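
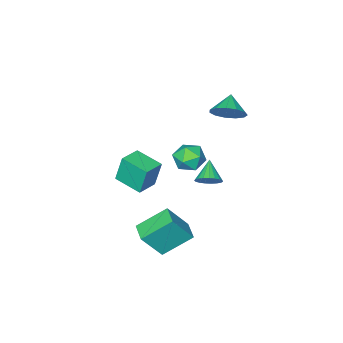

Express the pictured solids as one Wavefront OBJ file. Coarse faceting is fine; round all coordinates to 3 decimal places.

v -2.59 0.078 2.704
v -1.792 -0.077 3.43
v -3.45 -0.638 3.496
v -2.076 0.443 3.593
v -2.523 0.847 3.474
v -2.991 1.007 3.11
v -3.332 0.872 2.618
v -3.438 0.485 2.153
v -3.274 -0.031 1.863
v -2.894 -0.513 1.84
v -2.417 -0.807 2.092
v -1.995 -0.82 2.538
v -1.762 -0.548 3.037
v 1.513 3.026 0.782
v 2.026 3.15 1.356
v 0.727 2.214 1.658
v 1.818 3.396 1.398
v 1.557 3.577 1.332
v 1.289 3.663 1.172
v 1.059 3.64 0.944
v 0.908 3.51 0.688
v 0.861 3.296 0.448
v 0.928 3.036 0.266
v 1.095 2.774 0.173
v 1.334 2.556 0.186
v 1.605 2.419 0.301
v 1.859 2.387 0.5
v 2.054 2.465 0.747
v 2.155 2.641 1
v 2.145 2.883 1.216
v 3.869 1.459 -4.131
v 2.361 2.328 -2.903
v 4.442 2.567 -4.211
v 2.934 3.436 -2.983
v 4.986 1.004 -2.437
v 3.478 1.873 -1.209
v 5.559 2.112 -2.517
v 4.051 2.981 -1.289
v 2.365 -2.588 -1.283
v 2.088 -2.3 0.473
v 2.033 -0.871 -1.616
v 1.756 -0.583 0.139
v 3.704 -2.297 -1.119
v 3.427 -2.009 0.636
v 3.372 -0.58 -1.453
v 3.095 -0.292 0.303
v -2.959 -2.663 -2.93
v -1.998 -3.11 -3.198
v -3.802 -3.99 -3.742
v -2.841 -4.437 -4.01
v -3.164 -4.42 -2.965
v -2.642 -3.6 -2.464
v -3.158 -3.5 -4.476
v -2.636 -2.68 -3.975
v -2.12 -3.627 -4.154
v -2.124 -4.196 -3.22
v -3.676 -2.904 -3.72
v -3.68 -3.473 -2.786
f 2 1 4
f 2 4 3
f 4 1 5
f 4 5 3
f 5 1 6
f 5 6 3
f 6 1 7
f 6 7 3
f 7 1 8
f 7 8 3
f 8 1 9
f 8 9 3
f 9 1 10
f 9 10 3
f 10 1 11
f 10 11 3
f 11 1 12
f 11 12 3
f 12 1 13
f 12 13 3
f 13 1 2
f 13 2 3
f 15 14 17
f 15 17 16
f 17 14 18
f 17 18 16
f 18 14 19
f 18 19 16
f 19 14 20
f 19 20 16
f 20 14 21
f 20 21 16
f 21 14 22
f 21 22 16
f 22 14 23
f 22 23 16
f 23 14 24
f 23 24 16
f 24 14 25
f 24 25 16
f 25 14 26
f 25 26 16
f 26 14 27
f 26 27 16
f 27 14 28
f 27 28 16
f 28 14 29
f 28 29 16
f 29 14 30
f 29 30 16
f 30 14 15
f 30 15 16
f 32 34 31
f 35 32 31
f 31 34 33
f 33 35 31
f 32 38 34
f 36 32 35
f 36 38 32
f 34 38 33
f 37 35 33
f 33 38 37
f 37 36 35
f 38 36 37
f 40 42 39
f 43 40 39
f 39 42 41
f 41 43 39
f 40 46 42
f 44 40 43
f 44 46 40
f 42 46 41
f 45 43 41
f 41 46 45
f 45 44 43
f 46 44 45
f 47 58 52
f 47 52 48
f 47 48 54
f 47 54 57
f 47 57 58
f 48 52 56
f 52 58 51
f 58 57 49
f 57 54 53
f 54 48 55
f 50 56 51
f 50 51 49
f 50 49 53
f 50 53 55
f 50 55 56
f 51 56 52
f 49 51 58
f 53 49 57
f 55 53 54
f 56 55 48



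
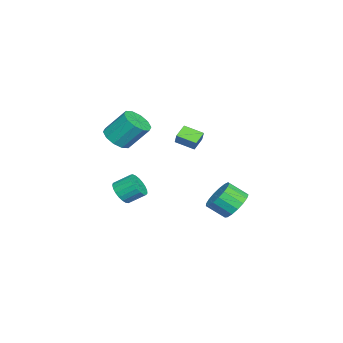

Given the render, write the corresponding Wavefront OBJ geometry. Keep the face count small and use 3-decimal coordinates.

v 0.151 -3.298 2.982
v 0.892 -2.797 2.634
v 0.77 -1.62 4.07
v 0.029 -2.122 4.418
v 0.393 -2.57 2.406
v 0.272 -1.393 3.841
v -0.198 -2.621 2.398
v -0.319 -1.445 3.833
v -0.655 -2.931 2.613
v -0.777 -1.755 4.048
v -0.805 -3.381 2.969
v -0.927 -2.205 4.405
v -0.59 -3.8 3.33
v -0.712 -2.623 4.766
v -0.092 -4.027 3.559
v -0.213 -2.85 4.994
v 0.499 -3.975 3.567
v 0.378 -2.799 5.002
v 0.957 -3.665 3.352
v 0.835 -2.489 4.787
v 1.107 -3.215 2.995
v 0.985 -2.039 4.431
v 0.949 -2.855 -0.872
v 1.497 -3.144 -0.319
v 1.318 -2.174 0.365
v 0.771 -1.885 -0.188
v 1.698 -2.958 -0.529
v 1.52 -1.988 0.154
v 1.77 -2.755 -0.799
v 1.591 -1.785 -0.115
v 1.7 -2.569 -1.081
v 1.521 -1.599 -0.398
v 1.5 -2.433 -1.327
v 1.321 -1.463 -0.644
v 1.205 -2.369 -1.494
v 1.026 -1.399 -0.811
v 0.866 -2.39 -1.554
v 0.687 -1.42 -0.871
v 0.541 -2.491 -1.496
v 0.362 -1.521 -0.812
v 0.287 -2.655 -1.329
v 0.108 -1.685 -0.646
v 0.147 -2.853 -1.084
v -0.032 -1.883 -0.401
v 0.146 -3.052 -0.802
v -0.033 -2.082 -0.119
v 0.284 -3.217 -0.532
v 0.105 -2.247 0.151
v 0.537 -3.319 -0.321
v 0.359 -2.349 0.363
v 0.862 -3.341 -0.205
v 0.683 -2.371 0.479
v 1.201 -3.279 -0.204
v 1.022 -2.309 0.479
v -3.75 2.692 -3.558
v -3.246 2.128 -4.343
v -3.147 1.024 -3.488
v -3.65 1.588 -2.702
v -2.856 2.362 -4.087
v -2.757 1.258 -3.232
v -2.67 2.671 -3.71
v -2.571 1.567 -2.855
v -2.732 2.984 -3.298
v -2.633 1.88 -2.443
v -3.027 3.231 -2.945
v -2.928 2.127 -2.09
v -3.487 3.354 -2.733
v -3.388 2.251 -1.878
v -4.007 3.326 -2.709
v -3.908 2.222 -1.854
v -4.469 3.152 -2.88
v -4.37 2.048 -2.025
v -4.765 2.873 -3.206
v -4.666 1.769 -2.351
v -4.829 2.552 -3.613
v -4.73 1.449 -2.757
v -4.646 2.264 -4.007
v -4.547 1.16 -3.151
v -4.257 2.073 -4.298
v -4.158 0.969 -3.442
v -3.752 2.024 -4.419
v -3.653 0.92 -3.564
v -3.557 0.239 0.826
v -3.68 -0.947 1.234
v -4.405 0.482 1.275
v -4.529 -0.704 1.683
v -3.111 0.444 1.557
v -3.235 -0.742 1.965
v -3.96 0.687 2.006
v -4.083 -0.499 2.414
f 2 1 5
f 2 5 3
f 3 5 6
f 3 6 4
f 5 1 7
f 5 7 6
f 6 7 8
f 6 8 4
f 7 1 9
f 7 9 8
f 8 9 10
f 8 10 4
f 9 1 11
f 9 11 10
f 10 11 12
f 10 12 4
f 11 1 13
f 11 13 12
f 12 13 14
f 12 14 4
f 13 1 15
f 13 15 14
f 14 15 16
f 14 16 4
f 15 1 17
f 15 17 16
f 16 17 18
f 16 18 4
f 17 1 19
f 17 19 18
f 18 19 20
f 18 20 4
f 19 1 21
f 19 21 20
f 20 21 22
f 20 22 4
f 21 1 2
f 21 2 22
f 22 2 3
f 22 3 4
f 24 23 27
f 24 27 25
f 25 27 28
f 25 28 26
f 27 23 29
f 27 29 28
f 28 29 30
f 28 30 26
f 29 23 31
f 29 31 30
f 30 31 32
f 30 32 26
f 31 23 33
f 31 33 32
f 32 33 34
f 32 34 26
f 33 23 35
f 33 35 34
f 34 35 36
f 34 36 26
f 35 23 37
f 35 37 36
f 36 37 38
f 36 38 26
f 37 23 39
f 37 39 38
f 38 39 40
f 38 40 26
f 39 23 41
f 39 41 40
f 40 41 42
f 40 42 26
f 41 23 43
f 41 43 42
f 42 43 44
f 42 44 26
f 43 23 45
f 43 45 44
f 44 45 46
f 44 46 26
f 45 23 47
f 45 47 46
f 46 47 48
f 46 48 26
f 47 23 49
f 47 49 48
f 48 49 50
f 48 50 26
f 49 23 51
f 49 51 50
f 50 51 52
f 50 52 26
f 51 23 53
f 51 53 52
f 52 53 54
f 52 54 26
f 53 23 24
f 53 24 54
f 54 24 25
f 54 25 26
f 56 55 59
f 56 59 57
f 57 59 60
f 57 60 58
f 59 55 61
f 59 61 60
f 60 61 62
f 60 62 58
f 61 55 63
f 61 63 62
f 62 63 64
f 62 64 58
f 63 55 65
f 63 65 64
f 64 65 66
f 64 66 58
f 65 55 67
f 65 67 66
f 66 67 68
f 66 68 58
f 67 55 69
f 67 69 68
f 68 69 70
f 68 70 58
f 69 55 71
f 69 71 70
f 70 71 72
f 70 72 58
f 71 55 73
f 71 73 72
f 72 73 74
f 72 74 58
f 73 55 75
f 73 75 74
f 74 75 76
f 74 76 58
f 75 55 77
f 75 77 76
f 76 77 78
f 76 78 58
f 77 55 79
f 77 79 78
f 78 79 80
f 78 80 58
f 79 55 81
f 79 81 80
f 80 81 82
f 80 82 58
f 81 55 56
f 81 56 82
f 82 56 57
f 82 57 58
f 84 86 83
f 87 84 83
f 83 86 85
f 85 87 83
f 84 90 86
f 88 84 87
f 88 90 84
f 86 90 85
f 89 87 85
f 85 90 89
f 89 88 87
f 90 88 89



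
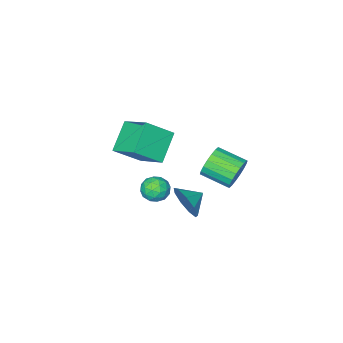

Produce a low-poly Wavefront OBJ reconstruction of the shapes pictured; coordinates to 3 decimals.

v 1.313 1.157 -2.907
v 1.647 1.643 -1.991
v 0.267 1.283 -2.593
v 1.547 2.152 -2.527
v 1.337 2.194 -3.241
v 1.117 1.752 -3.799
v 0.988 1.031 -3.94
v 1.011 0.369 -3.597
v 1.176 0.076 -2.932
v 1.405 0.289 -2.255
v 1.591 0.908 -1.883
v 2.186 0.151 -2.322
v 2.616 -0.568 -2.169
v 1.284 -0.552 -3.091
v 1.714 -1.271 -2.938
v 1.284 -0.89 -2.309
v 1.841 -0.456 -1.834
v 2.059 -0.664 -3.426
v 2.616 -0.23 -2.951
v 2.537 -1.072 -2.852
v 2.058 -1.212 -2.162
v 1.842 0.092 -3.098
v 1.363 -0.048 -2.408
v 2.48 -0.147 -2.178
v 1.42 -0.973 -3.082
v 1.167 -0.749 -2.712
v 1.419 -1.172 -2.623
v 2.025 -0.081 -1.981
v 2.278 -0.504 -1.891
v 1.494 -0.693 -1.974
v 1.622 -0.616 -3.369
v 1.875 -1.039 -3.279
v 2.481 0.052 -2.637
v 2.733 -0.371 -2.548
v 2.406 -0.427 -3.286
v 2.687 -0.866 -2.49
v 2.156 -1.279 -2.941
v 2.359 -0.922 -3.228
v 2.687 -0.667 -2.949
v 2.405 -0.948 -2.084
v 1.875 -1.361 -2.536
v 1.622 -1.137 -2.166
v 1.95 -0.882 -1.887
v 2.359 -1.244 -2.485
v 2.025 0.241 -2.724
v 1.495 -0.172 -3.176
v 1.95 -0.238 -3.373
v 2.278 0.017 -3.094
v 1.744 0.159 -2.319
v 1.213 -0.254 -2.77
v 1.213 -0.453 -2.311
v 1.541 -0.198 -2.032
v 1.541 0.124 -2.775
v 0.002 3.729 0.421
v 0.544 3.728 -0.371
v 1.24 2.31 0.107
v 0.698 2.311 0.899
v 0.786 3.941 -0.091
v 1.482 2.523 0.387
v 0.872 4.112 0.291
v 1.568 2.695 0.769
v 0.787 4.207 0.698
v 1.483 2.79 1.176
v 0.545 4.208 1.051
v 1.241 2.79 1.529
v 0.197 4.114 1.279
v 0.893 2.696 1.757
v -0.191 3.943 1.337
v 0.505 2.525 1.815
v -0.54 3.73 1.213
v 0.156 2.312 1.691
v -0.782 3.517 0.933
v -0.086 2.099 1.411
v -0.868 3.345 0.551
v -0.172 1.928 1.029
v -0.783 3.25 0.144
v -0.087 1.833 0.622
v -0.541 3.25 -0.209
v 0.155 1.832 0.269
v -0.193 3.344 -0.437
v 0.503 1.926 0.041
v 0.195 3.515 -0.495
v 0.891 2.097 -0.017
v -0.388 -3.869 -1.224
v -0.451 -2.044 -0.229
v 0.971 -3.131 -2.492
v 0.909 -1.306 -1.496
v 1.011 -4.454 -0.064
v 0.949 -2.629 0.932
v 2.371 -3.716 -1.331
v 2.308 -1.891 -0.336
f 2 1 4
f 2 4 3
f 4 1 5
f 4 5 3
f 5 1 6
f 5 6 3
f 6 1 7
f 6 7 3
f 7 1 8
f 7 8 3
f 8 1 9
f 8 9 3
f 9 1 10
f 9 10 3
f 10 1 11
f 10 11 3
f 11 1 2
f 11 2 3
f 12 49 28
f 49 23 52
f 28 52 17
f 49 52 28
f 12 28 24
f 28 17 29
f 24 29 13
f 28 29 24
f 12 24 33
f 24 13 34
f 33 34 19
f 24 34 33
f 12 33 45
f 33 19 48
f 45 48 22
f 33 48 45
f 12 45 49
f 45 22 53
f 49 53 23
f 45 53 49
f 13 29 40
f 29 17 43
f 40 43 21
f 29 43 40
f 17 52 30
f 52 23 51
f 30 51 16
f 52 51 30
f 23 53 50
f 53 22 46
f 50 46 14
f 53 46 50
f 22 48 47
f 48 19 35
f 47 35 18
f 48 35 47
f 19 34 39
f 34 13 36
f 39 36 20
f 34 36 39
f 15 41 27
f 41 21 42
f 27 42 16
f 41 42 27
f 15 27 25
f 27 16 26
f 25 26 14
f 27 26 25
f 15 25 32
f 25 14 31
f 32 31 18
f 25 31 32
f 15 32 37
f 32 18 38
f 37 38 20
f 32 38 37
f 15 37 41
f 37 20 44
f 41 44 21
f 37 44 41
f 16 42 30
f 42 21 43
f 30 43 17
f 42 43 30
f 14 26 50
f 26 16 51
f 50 51 23
f 26 51 50
f 18 31 47
f 31 14 46
f 47 46 22
f 31 46 47
f 20 38 39
f 38 18 35
f 39 35 19
f 38 35 39
f 21 44 40
f 44 20 36
f 40 36 13
f 44 36 40
f 55 54 58
f 55 58 56
f 56 58 59
f 56 59 57
f 58 54 60
f 58 60 59
f 59 60 61
f 59 61 57
f 60 54 62
f 60 62 61
f 61 62 63
f 61 63 57
f 62 54 64
f 62 64 63
f 63 64 65
f 63 65 57
f 64 54 66
f 64 66 65
f 65 66 67
f 65 67 57
f 66 54 68
f 66 68 67
f 67 68 69
f 67 69 57
f 68 54 70
f 68 70 69
f 69 70 71
f 69 71 57
f 70 54 72
f 70 72 71
f 71 72 73
f 71 73 57
f 72 54 74
f 72 74 73
f 73 74 75
f 73 75 57
f 74 54 76
f 74 76 75
f 75 76 77
f 75 77 57
f 76 54 78
f 76 78 77
f 77 78 79
f 77 79 57
f 78 54 80
f 78 80 79
f 79 80 81
f 79 81 57
f 80 54 82
f 80 82 81
f 81 82 83
f 81 83 57
f 82 54 55
f 82 55 83
f 83 55 56
f 83 56 57
f 85 87 84
f 88 85 84
f 84 87 86
f 86 88 84
f 85 91 87
f 89 85 88
f 89 91 85
f 87 91 86
f 90 88 86
f 86 91 90
f 90 89 88
f 91 89 90



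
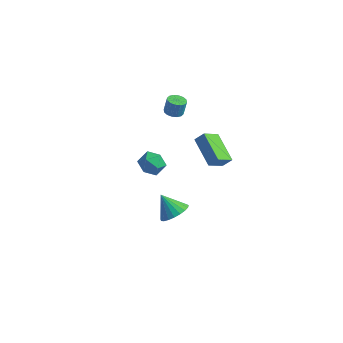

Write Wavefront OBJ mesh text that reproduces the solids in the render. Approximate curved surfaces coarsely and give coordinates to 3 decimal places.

v -0.695 3.883 0.744
v -0.124 4.071 0.642
v -0.014 4.285 1.654
v -0.585 4.097 1.756
v -0.302 4.329 0.607
v -0.192 4.543 1.619
v -0.586 4.468 0.609
v -0.476 4.682 1.62
v -0.899 4.45 0.647
v -0.789 4.664 1.658
v -1.157 4.28 0.711
v -1.047 4.494 1.722
v -1.292 4.003 0.784
v -1.182 4.217 1.795
v -1.266 3.695 0.846
v -1.156 3.909 1.858
v -1.088 3.437 0.881
v -0.978 3.651 1.893
v -0.804 3.298 0.88
v -0.694 3.512 1.891
v -0.491 3.316 0.842
v -0.381 3.53 1.853
v -0.233 3.486 0.778
v -0.123 3.7 1.789
v -0.098 3.763 0.705
v 0.012 3.977 1.716
v 0.432 0.361 0.052
v 1.156 -0.135 -0.168
v -0.396 -0.845 0.048
v 0.328 -1.341 -0.172
v 0.27 -0.965 0.648
v 0.782 -0.22 0.651
v -0.022 -0.76 -0.771
v 0.49 -0.015 -0.768
v 0.875 -0.828 -0.677
v 1.055 -0.955 0.2
v -0.295 -0.025 -0.32
v -0.115 -0.152 0.557
v 3.781 -3.742 -0.156
v 4.448 -3.398 0.393
v 2.819 -3.618 0.936
v 4.305 -3.078 0.23
v 4.071 -2.873 0.001
v 3.787 -2.818 -0.256
v 3.502 -2.922 -0.495
v 3.265 -3.169 -0.676
v 3.117 -3.515 -0.766
v 3.084 -3.9 -0.751
v 3.172 -4.258 -0.634
v 3.365 -4.526 -0.433
v 3.629 -4.659 -0.185
v 3.92 -4.634 0.069
v 4.187 -4.454 0.283
v 4.384 -4.151 0.422
v 4.476 -3.778 0.461
v 2.439 2.59 -1.905
v 0.846 3.709 -1.09
v 2.798 3.696 -2.721
v 1.205 4.814 -1.906
v 2.935 2.866 -1.314
v 1.342 3.984 -0.499
v 3.294 3.971 -2.13
v 1.701 5.09 -1.315
f 2 1 5
f 2 5 3
f 3 5 6
f 3 6 4
f 5 1 7
f 5 7 6
f 6 7 8
f 6 8 4
f 7 1 9
f 7 9 8
f 8 9 10
f 8 10 4
f 9 1 11
f 9 11 10
f 10 11 12
f 10 12 4
f 11 1 13
f 11 13 12
f 12 13 14
f 12 14 4
f 13 1 15
f 13 15 14
f 14 15 16
f 14 16 4
f 15 1 17
f 15 17 16
f 16 17 18
f 16 18 4
f 17 1 19
f 17 19 18
f 18 19 20
f 18 20 4
f 19 1 21
f 19 21 20
f 20 21 22
f 20 22 4
f 21 1 23
f 21 23 22
f 22 23 24
f 22 24 4
f 23 1 25
f 23 25 24
f 24 25 26
f 24 26 4
f 25 1 2
f 25 2 26
f 26 2 3
f 26 3 4
f 27 38 32
f 27 32 28
f 27 28 34
f 27 34 37
f 27 37 38
f 28 32 36
f 32 38 31
f 38 37 29
f 37 34 33
f 34 28 35
f 30 36 31
f 30 31 29
f 30 29 33
f 30 33 35
f 30 35 36
f 31 36 32
f 29 31 38
f 33 29 37
f 35 33 34
f 36 35 28
f 40 39 42
f 40 42 41
f 42 39 43
f 42 43 41
f 43 39 44
f 43 44 41
f 44 39 45
f 44 45 41
f 45 39 46
f 45 46 41
f 46 39 47
f 46 47 41
f 47 39 48
f 47 48 41
f 48 39 49
f 48 49 41
f 49 39 50
f 49 50 41
f 50 39 51
f 50 51 41
f 51 39 52
f 51 52 41
f 52 39 53
f 52 53 41
f 53 39 54
f 53 54 41
f 54 39 55
f 54 55 41
f 55 39 40
f 55 40 41
f 57 59 56
f 60 57 56
f 56 59 58
f 58 60 56
f 57 63 59
f 61 57 60
f 61 63 57
f 59 63 58
f 62 60 58
f 58 63 62
f 62 61 60
f 63 61 62



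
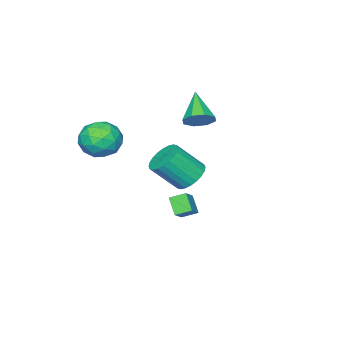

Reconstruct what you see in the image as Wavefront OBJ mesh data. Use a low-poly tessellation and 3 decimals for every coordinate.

v -2.456 -2.25 2.359
v -1.775 -2.21 2.976
v -3.564 -3.47 3.661
v -2.246 -1.693 3.06
v -2.84 -1.502 2.733
v -3.209 -1.75 2.188
v -3.138 -2.29 1.742
v -2.667 -2.807 1.658
v -2.073 -2.998 1.984
v -1.704 -2.75 2.53
v 2.412 -3.138 2.896
v 3.455 -2.715 2.426
v 3.225 -4.925 3.094
v 4.268 -4.502 2.624
v 3.901 -4.131 3.727
v 3.398 -3.026 3.604
v 3.282 -4.614 1.916
v 2.779 -3.509 1.793
v 3.993 -3.627 1.821
v 4.375 -3.329 2.94
v 2.305 -4.311 2.58
v 2.687 -4.013 3.699
v 2.862 -2.77 2.644
v 3.818 -4.87 2.876
v 3.602 -4.652 3.524
v 4.215 -4.404 3.248
v 2.829 -2.953 3.336
v 3.442 -2.704 3.06
v 3.704 -3.536 3.824
v 3.238 -4.936 2.46
v 3.851 -4.687 2.184
v 2.465 -3.236 2.272
v 3.078 -2.988 1.996
v 2.976 -4.104 1.696
v 3.791 -3.057 2.012
v 4.269 -4.108 2.128
v 3.69 -4.173 1.712
v 3.394 -3.524 1.64
v 4.016 -2.882 2.67
v 4.494 -3.932 2.786
v 4.278 -3.714 3.434
v 3.983 -3.065 3.362
v 4.332 -3.418 2.314
v 2.186 -3.708 2.734
v 2.664 -4.758 2.85
v 2.697 -4.575 2.158
v 2.402 -3.926 2.086
v 2.411 -3.532 3.392
v 2.889 -4.583 3.508
v 3.286 -4.116 3.88
v 2.99 -3.467 3.808
v 2.348 -4.222 3.206
v 3.118 1.354 -0.974
v 2.755 0.657 -0.19
v 2.605 2.009 -0.628
v 2.242 1.311 0.155
v 3.978 1.669 -0.295
v 3.615 0.971 0.488
v 3.465 2.323 0.05
v 3.102 1.626 0.834
v -3.125 -3.386 -2.568
v -2.374 -3.681 -3.27
v -1.323 -4.709 -1.715
v -2.075 -4.414 -1.012
v -2.22 -3.318 -3.134
v -1.169 -4.345 -1.578
v -2.204 -2.965 -2.912
v -1.153 -3.992 -1.356
v -2.328 -2.676 -2.637
v -1.278 -3.704 -1.081
v -2.574 -2.495 -2.352
v -1.523 -3.523 -0.796
v -2.903 -2.45 -2.099
v -1.853 -3.478 -0.544
v -3.267 -2.548 -1.918
v -2.216 -3.575 -0.363
v -3.608 -2.773 -1.836
v -2.558 -3.8 -0.281
v -3.877 -3.091 -1.865
v -2.826 -4.119 -0.31
v -4.031 -3.455 -2.002
v -2.98 -4.482 -0.446
v -4.047 -3.808 -2.224
v -2.996 -4.835 -0.668
v -3.922 -4.096 -2.499
v -2.872 -5.124 -0.943
v -3.677 -4.277 -2.784
v -2.626 -5.305 -1.228
v -3.347 -4.322 -3.036
v -2.297 -5.35 -1.481
v -2.984 -4.225 -3.217
v -1.933 -5.252 -1.662
v -2.642 -4 -3.299
v -1.592 -5.027 -1.744
f 2 1 4
f 2 4 3
f 4 1 5
f 4 5 3
f 5 1 6
f 5 6 3
f 6 1 7
f 6 7 3
f 7 1 8
f 7 8 3
f 8 1 9
f 8 9 3
f 9 1 10
f 9 10 3
f 10 1 2
f 10 2 3
f 11 48 27
f 48 22 51
f 27 51 16
f 48 51 27
f 11 27 23
f 27 16 28
f 23 28 12
f 27 28 23
f 11 23 32
f 23 12 33
f 32 33 18
f 23 33 32
f 11 32 44
f 32 18 47
f 44 47 21
f 32 47 44
f 11 44 48
f 44 21 52
f 48 52 22
f 44 52 48
f 12 28 39
f 28 16 42
f 39 42 20
f 28 42 39
f 16 51 29
f 51 22 50
f 29 50 15
f 51 50 29
f 22 52 49
f 52 21 45
f 49 45 13
f 52 45 49
f 21 47 46
f 47 18 34
f 46 34 17
f 47 34 46
f 18 33 38
f 33 12 35
f 38 35 19
f 33 35 38
f 14 40 26
f 40 20 41
f 26 41 15
f 40 41 26
f 14 26 24
f 26 15 25
f 24 25 13
f 26 25 24
f 14 24 31
f 24 13 30
f 31 30 17
f 24 30 31
f 14 31 36
f 31 17 37
f 36 37 19
f 31 37 36
f 14 36 40
f 36 19 43
f 40 43 20
f 36 43 40
f 15 41 29
f 41 20 42
f 29 42 16
f 41 42 29
f 13 25 49
f 25 15 50
f 49 50 22
f 25 50 49
f 17 30 46
f 30 13 45
f 46 45 21
f 30 45 46
f 19 37 38
f 37 17 34
f 38 34 18
f 37 34 38
f 20 43 39
f 43 19 35
f 39 35 12
f 43 35 39
f 54 56 53
f 57 54 53
f 53 56 55
f 55 57 53
f 54 60 56
f 58 54 57
f 58 60 54
f 56 60 55
f 59 57 55
f 55 60 59
f 59 58 57
f 60 58 59
f 62 61 65
f 62 65 63
f 63 65 66
f 63 66 64
f 65 61 67
f 65 67 66
f 66 67 68
f 66 68 64
f 67 61 69
f 67 69 68
f 68 69 70
f 68 70 64
f 69 61 71
f 69 71 70
f 70 71 72
f 70 72 64
f 71 61 73
f 71 73 72
f 72 73 74
f 72 74 64
f 73 61 75
f 73 75 74
f 74 75 76
f 74 76 64
f 75 61 77
f 75 77 76
f 76 77 78
f 76 78 64
f 77 61 79
f 77 79 78
f 78 79 80
f 78 80 64
f 79 61 81
f 79 81 80
f 80 81 82
f 80 82 64
f 81 61 83
f 81 83 82
f 82 83 84
f 82 84 64
f 83 61 85
f 83 85 84
f 84 85 86
f 84 86 64
f 85 61 87
f 85 87 86
f 86 87 88
f 86 88 64
f 87 61 89
f 87 89 88
f 88 89 90
f 88 90 64
f 89 61 91
f 89 91 90
f 90 91 92
f 90 92 64
f 91 61 93
f 91 93 92
f 92 93 94
f 92 94 64
f 93 61 62
f 93 62 94
f 94 62 63
f 94 63 64



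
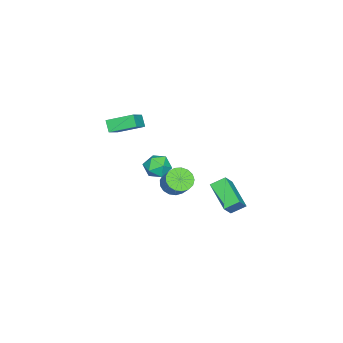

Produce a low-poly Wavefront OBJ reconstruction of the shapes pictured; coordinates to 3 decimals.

v -2.695 -4.787 -0.063
v -3.123 -3.357 0.512
v -3.889 -4.845 -0.81
v -4.317 -3.414 -0.235
v -2.323 -4.426 -0.685
v -2.751 -2.995 -0.11
v -3.517 -4.483 -1.432
v -3.945 -3.053 -0.857
v -3.192 -1.02 -4.379
v -2.71 -0.683 -4.921
v -2.166 -0.082 -4.063
v -2.648 -0.42 -3.521
v -3.007 -0.442 -4.9
v -2.463 0.158 -4.042
v -3.347 -0.334 -4.761
v -2.803 0.266 -3.903
v -3.651 -0.384 -4.533
v -3.107 0.217 -3.675
v -3.85 -0.579 -4.271
v -3.306 0.022 -3.413
v -3.898 -0.875 -4.033
v -3.355 -0.275 -3.175
v -3.785 -1.204 -3.874
v -3.241 -0.604 -3.016
v -3.535 -1.492 -3.832
v -2.992 -0.891 -2.973
v -3.207 -1.671 -3.914
v -2.663 -1.071 -3.056
v -2.875 -1.701 -4.103
v -2.332 -1.101 -3.245
v -2.616 -1.575 -4.355
v -2.073 -0.975 -3.497
v -2.489 -1.322 -4.613
v -1.945 -0.722 -3.755
v -2.523 -1 -4.817
v -1.979 -0.4 -3.959
v -2.344 -1.119 -2.103
v -1.95 -0.929 -1.396
v -1.19 -1.571 -2.624
v -0.796 -1.381 -1.917
v -1.346 -2.003 -1.932
v -2.059 -1.725 -1.61
v -1.081 -0.775 -2.41
v -1.794 -0.497 -2.088
v -1.17 -0.717 -1.586
v -1.333 -1.476 -1.291
v -1.807 -1.024 -2.729
v -1.97 -1.783 -2.434
v -2.204 2.749 -2.502
v -1.473 2.661 -1.698
v -1.142 3.987 -3.332
v -0.411 3.899 -2.528
v -1.769 2.061 -2.972
v -1.038 1.973 -2.168
v -0.707 3.299 -3.802
v 0.024 3.211 -2.998
f 2 4 1
f 5 2 1
f 1 4 3
f 3 5 1
f 2 8 4
f 6 2 5
f 6 8 2
f 4 8 3
f 7 5 3
f 3 8 7
f 7 6 5
f 8 6 7
f 10 9 13
f 10 13 11
f 11 13 14
f 11 14 12
f 13 9 15
f 13 15 14
f 14 15 16
f 14 16 12
f 15 9 17
f 15 17 16
f 16 17 18
f 16 18 12
f 17 9 19
f 17 19 18
f 18 19 20
f 18 20 12
f 19 9 21
f 19 21 20
f 20 21 22
f 20 22 12
f 21 9 23
f 21 23 22
f 22 23 24
f 22 24 12
f 23 9 25
f 23 25 24
f 24 25 26
f 24 26 12
f 25 9 27
f 25 27 26
f 26 27 28
f 26 28 12
f 27 9 29
f 27 29 28
f 28 29 30
f 28 30 12
f 29 9 31
f 29 31 30
f 30 31 32
f 30 32 12
f 31 9 33
f 31 33 32
f 32 33 34
f 32 34 12
f 33 9 35
f 33 35 34
f 34 35 36
f 34 36 12
f 35 9 10
f 35 10 36
f 36 10 11
f 36 11 12
f 37 48 42
f 37 42 38
f 37 38 44
f 37 44 47
f 37 47 48
f 38 42 46
f 42 48 41
f 48 47 39
f 47 44 43
f 44 38 45
f 40 46 41
f 40 41 39
f 40 39 43
f 40 43 45
f 40 45 46
f 41 46 42
f 39 41 48
f 43 39 47
f 45 43 44
f 46 45 38
f 50 52 49
f 53 50 49
f 49 52 51
f 51 53 49
f 50 56 52
f 54 50 53
f 54 56 50
f 52 56 51
f 55 53 51
f 51 56 55
f 55 54 53
f 56 54 55



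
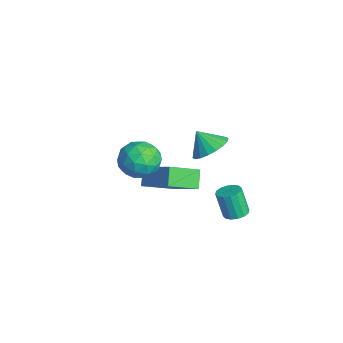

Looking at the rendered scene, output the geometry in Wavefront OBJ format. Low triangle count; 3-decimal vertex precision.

v 0.814 1.1 -1.746
v 1.185 1.557 -1.551
v 0.796 1.298 -0.2
v 0.426 0.84 -0.394
v 0.901 1.698 -1.606
v 0.513 1.438 -0.254
v 0.595 1.678 -1.698
v 0.206 1.418 -0.346
v 0.347 1.503 -1.803
v -0.042 1.243 -0.451
v 0.224 1.22 -1.892
v -0.165 0.96 -0.541
v 0.26 0.905 -1.943
v -0.129 0.645 -0.591
v 0.444 0.642 -1.94
v 0.055 0.383 -0.589
v 0.727 0.502 -1.886
v 0.339 0.242 -0.534
v 1.034 0.522 -1.794
v 0.645 0.262 -0.442
v 1.282 0.697 -1.689
v 0.893 0.437 -0.337
v 1.405 0.98 -1.599
v 1.016 0.72 -0.248
v 1.369 1.295 -1.549
v 0.98 1.035 -0.197
v -4.278 -0.431 -3.892
v -3.989 -2.029 -3.026
v -4.983 -0.137 -3.114
v -4.694 -1.735 -2.248
v -2.726 0.435 -2.812
v -2.437 -1.163 -1.946
v -3.431 0.729 -2.034
v -3.142 -0.869 -1.168
v 0.473 -0.056 2.946
v 1.152 -0.736 2.961
v -0.053 -0.564 3.834
v 1.309 -0.438 3.224
v 1.301 -0.065 3.432
v 1.129 0.309 3.544
v 0.827 0.612 3.538
v 0.455 0.782 3.414
v 0.087 0.786 3.198
v -0.205 0.623 2.932
v -0.362 0.326 2.668
v -0.354 -0.047 2.46
v -0.182 -0.422 2.348
v 0.119 -0.724 2.354
v 0.491 -0.894 2.478
v 0.86 -0.898 2.694
v -1.909 -1.979 -0.225
v -1.316 -2.049 0.704
v -3.084 -3.151 0.436
v -2.491 -3.221 1.365
v -3.035 -2.29 1.126
v -2.309 -1.566 0.717
v -2.091 -3.634 0.423
v -1.365 -2.91 0.014
v -1.429 -3.072 1.104
v -2.013 -2.241 1.539
v -2.387 -2.959 -0.399
v -2.971 -2.128 0.036
v -1.509 -1.911 0.181
v -2.891 -3.289 0.959
v -3.21 -2.742 0.818
v -2.862 -2.783 1.364
v -2.093 -1.627 0.189
v -1.745 -1.668 0.735
v -2.755 -1.81 0.983
v -2.655 -3.532 0.405
v -2.307 -3.573 0.951
v -1.538 -2.417 -0.224
v -1.19 -2.458 0.322
v -1.645 -3.39 0.157
v -1.227 -2.553 0.963
v -1.918 -3.242 1.352
v -1.683 -3.485 0.798
v -1.256 -3.059 0.557
v -1.57 -2.065 1.218
v -2.261 -2.754 1.607
v -2.581 -2.207 1.466
v -2.154 -1.781 1.226
v -1.637 -2.666 1.454
v -2.139 -2.446 -0.467
v -2.83 -3.135 -0.078
v -2.246 -3.419 -0.086
v -1.819 -2.993 -0.326
v -2.482 -1.958 -0.212
v -3.173 -2.647 0.177
v -3.144 -2.141 0.583
v -2.717 -1.715 0.342
v -2.763 -2.534 -0.314
f 2 1 5
f 2 5 3
f 3 5 6
f 3 6 4
f 5 1 7
f 5 7 6
f 6 7 8
f 6 8 4
f 7 1 9
f 7 9 8
f 8 9 10
f 8 10 4
f 9 1 11
f 9 11 10
f 10 11 12
f 10 12 4
f 11 1 13
f 11 13 12
f 12 13 14
f 12 14 4
f 13 1 15
f 13 15 14
f 14 15 16
f 14 16 4
f 15 1 17
f 15 17 16
f 16 17 18
f 16 18 4
f 17 1 19
f 17 19 18
f 18 19 20
f 18 20 4
f 19 1 21
f 19 21 20
f 20 21 22
f 20 22 4
f 21 1 23
f 21 23 22
f 22 23 24
f 22 24 4
f 23 1 25
f 23 25 24
f 24 25 26
f 24 26 4
f 25 1 2
f 25 2 26
f 26 2 3
f 26 3 4
f 28 30 27
f 31 28 27
f 27 30 29
f 29 31 27
f 28 34 30
f 32 28 31
f 32 34 28
f 30 34 29
f 33 31 29
f 29 34 33
f 33 32 31
f 34 32 33
f 36 35 38
f 36 38 37
f 38 35 39
f 38 39 37
f 39 35 40
f 39 40 37
f 40 35 41
f 40 41 37
f 41 35 42
f 41 42 37
f 42 35 43
f 42 43 37
f 43 35 44
f 43 44 37
f 44 35 45
f 44 45 37
f 45 35 46
f 45 46 37
f 46 35 47
f 46 47 37
f 47 35 48
f 47 48 37
f 48 35 49
f 48 49 37
f 49 35 50
f 49 50 37
f 50 35 36
f 50 36 37
f 51 88 67
f 88 62 91
f 67 91 56
f 88 91 67
f 51 67 63
f 67 56 68
f 63 68 52
f 67 68 63
f 51 63 72
f 63 52 73
f 72 73 58
f 63 73 72
f 51 72 84
f 72 58 87
f 84 87 61
f 72 87 84
f 51 84 88
f 84 61 92
f 88 92 62
f 84 92 88
f 52 68 79
f 68 56 82
f 79 82 60
f 68 82 79
f 56 91 69
f 91 62 90
f 69 90 55
f 91 90 69
f 62 92 89
f 92 61 85
f 89 85 53
f 92 85 89
f 61 87 86
f 87 58 74
f 86 74 57
f 87 74 86
f 58 73 78
f 73 52 75
f 78 75 59
f 73 75 78
f 54 80 66
f 80 60 81
f 66 81 55
f 80 81 66
f 54 66 64
f 66 55 65
f 64 65 53
f 66 65 64
f 54 64 71
f 64 53 70
f 71 70 57
f 64 70 71
f 54 71 76
f 71 57 77
f 76 77 59
f 71 77 76
f 54 76 80
f 76 59 83
f 80 83 60
f 76 83 80
f 55 81 69
f 81 60 82
f 69 82 56
f 81 82 69
f 53 65 89
f 65 55 90
f 89 90 62
f 65 90 89
f 57 70 86
f 70 53 85
f 86 85 61
f 70 85 86
f 59 77 78
f 77 57 74
f 78 74 58
f 77 74 78
f 60 83 79
f 83 59 75
f 79 75 52
f 83 75 79



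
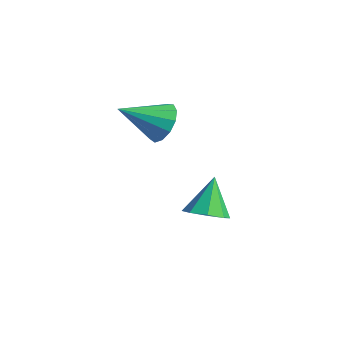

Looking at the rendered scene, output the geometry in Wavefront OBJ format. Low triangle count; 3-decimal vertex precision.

v -0.752 -0.95 2.113
v -0.003 -1.498 1.713
v -1.408 -2.63 3.187
v 0.202 -1.271 2.193
v 0.105 -0.943 2.647
v -0.264 -0.617 2.932
v -0.788 -0.396 2.957
v -1.301 -0.351 2.714
v -1.639 -0.497 2.28
v -1.695 -0.786 1.793
v -1.452 -1.127 1.407
v -0.987 -1.412 1.246
v -0.447 -1.55 1.36
v 0.696 0.115 -2.901
v 1.397 -0.34 -2.389
v 0.104 0.985 -1.319
v 1.625 0.319 -2.666
v 1.309 0.858 -3.081
v 0.633 0.961 -3.39
v -0.005 0.569 -3.413
v -0.234 -0.09 -3.136
v 0.083 -0.628 -2.721
v 0.758 -0.732 -2.412
f 2 1 4
f 2 4 3
f 4 1 5
f 4 5 3
f 5 1 6
f 5 6 3
f 6 1 7
f 6 7 3
f 7 1 8
f 7 8 3
f 8 1 9
f 8 9 3
f 9 1 10
f 9 10 3
f 10 1 11
f 10 11 3
f 11 1 12
f 11 12 3
f 12 1 13
f 12 13 3
f 13 1 2
f 13 2 3
f 15 14 17
f 15 17 16
f 17 14 18
f 17 18 16
f 18 14 19
f 18 19 16
f 19 14 20
f 19 20 16
f 20 14 21
f 20 21 16
f 21 14 22
f 21 22 16
f 22 14 23
f 22 23 16
f 23 14 15
f 23 15 16



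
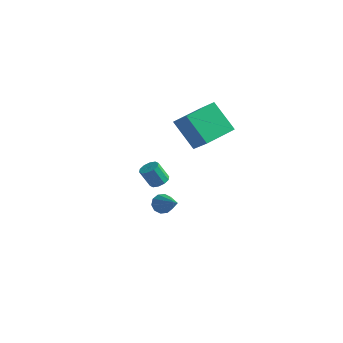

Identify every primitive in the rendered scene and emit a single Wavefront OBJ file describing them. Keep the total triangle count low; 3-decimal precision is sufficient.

v -3.675 3.289 -0.463
v -2.562 2.744 0.642
v -3.067 5.089 -0.188
v -1.954 4.545 0.917
v -2.306 3.055 -1.957
v -1.193 2.511 -0.852
v -1.698 4.856 -1.682
v -0.585 4.311 -0.577
v -2.273 -0.077 -4.328
v -1.93 -0.173 -4.835
v -0.827 -1.003 -3.172
v -1.831 0.166 -4.687
v -1.9 0.413 -4.402
v -2.112 0.472 -4.089
v -2.386 0.322 -3.866
v -2.617 0.019 -3.82
v -2.716 -0.32 -3.968
v -2.646 -0.566 -4.253
v -2.434 -0.626 -4.567
v -2.16 -0.476 -4.789
v -0.848 -2.681 -0.544
v -0.368 -2.631 -0.302
v -0.833 -2.868 0.667
v -1.312 -2.919 0.424
v -0.516 -2.332 -0.3
v -0.981 -2.569 0.669
v -0.791 -2.167 -0.391
v -1.256 -2.404 0.577
v -1.088 -2.198 -0.541
v -1.553 -2.435 0.427
v -1.293 -2.414 -0.692
v -1.757 -2.651 0.276
v -1.327 -2.732 -0.787
v -1.792 -2.969 0.182
v -1.179 -3.031 -0.789
v -1.644 -3.268 0.18
v -0.904 -3.196 -0.697
v -1.369 -3.433 0.271
v -0.607 -3.165 -0.547
v -1.072 -3.402 0.421
v -0.403 -2.949 -0.396
v -0.867 -3.186 0.572
f 2 4 1
f 5 2 1
f 1 4 3
f 3 5 1
f 2 8 4
f 6 2 5
f 6 8 2
f 4 8 3
f 7 5 3
f 3 8 7
f 7 6 5
f 8 6 7
f 10 9 12
f 10 12 11
f 12 9 13
f 12 13 11
f 13 9 14
f 13 14 11
f 14 9 15
f 14 15 11
f 15 9 16
f 15 16 11
f 16 9 17
f 16 17 11
f 17 9 18
f 17 18 11
f 18 9 19
f 18 19 11
f 19 9 20
f 19 20 11
f 20 9 10
f 20 10 11
f 22 21 25
f 22 25 23
f 23 25 26
f 23 26 24
f 25 21 27
f 25 27 26
f 26 27 28
f 26 28 24
f 27 21 29
f 27 29 28
f 28 29 30
f 28 30 24
f 29 21 31
f 29 31 30
f 30 31 32
f 30 32 24
f 31 21 33
f 31 33 32
f 32 33 34
f 32 34 24
f 33 21 35
f 33 35 34
f 34 35 36
f 34 36 24
f 35 21 37
f 35 37 36
f 36 37 38
f 36 38 24
f 37 21 39
f 37 39 38
f 38 39 40
f 38 40 24
f 39 21 41
f 39 41 40
f 40 41 42
f 40 42 24
f 41 21 22
f 41 22 42
f 42 22 23
f 42 23 24



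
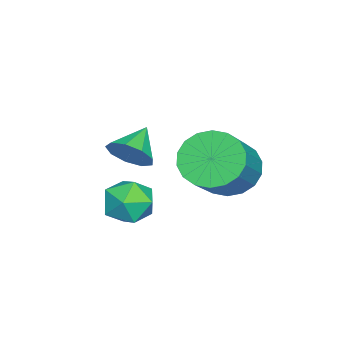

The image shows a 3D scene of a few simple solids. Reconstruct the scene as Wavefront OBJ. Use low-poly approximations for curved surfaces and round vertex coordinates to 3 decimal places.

v 0.99 1.174 0.993
v 1.877 1.471 0.995
v 1.443 -0.171 0.465
v 2.33 0.126 0.467
v 1.883 -0.016 1.277
v 1.603 0.815 1.603
v 1.717 0.485 -0.143
v 1.437 1.316 0.183
v 2.327 1.046 0.293
v 2.429 0.736 1.17
v 0.891 0.564 0.29
v 0.993 0.254 1.167
v -0.157 0.083 1.649
v 0.246 0.62 2.136
v -1.243 0.297 2.311
v 0.027 0.891 1.688
v -0.279 0.784 1.222
v -0.528 0.348 0.955
v -0.603 -0.212 1.013
v -0.469 -0.634 1.369
v -0.19 -0.721 1.855
v 0.105 -0.432 2.245
v 0.277 0.098 2.356
v -0.038 3.286 1.691
v 0.643 3.449 0.881
v 2.258 3.358 2.22
v 1.578 3.194 3.029
v 0.545 3.891 1.029
v 2.161 3.8 2.368
v 0.333 4.214 1.307
v 1.948 4.122 2.646
v 0.046 4.352 1.662
v 1.662 4.261 3.001
v -0.256 4.279 2.022
v 1.359 4.188 3.361
v -0.516 4.01 2.317
v 1.099 3.918 3.656
v -0.681 3.597 2.487
v 0.935 3.505 3.826
v -0.718 3.122 2.5
v 0.897 3.031 3.839
v -0.621 2.68 2.352
v 0.995 2.589 3.691
v -0.408 2.358 2.074
v 1.207 2.266 3.413
v -0.122 2.219 1.719
v 1.494 2.128 3.058
v 0.181 2.292 1.359
v 1.796 2.201 2.698
v 0.441 2.562 1.064
v 2.056 2.47 2.403
v 0.605 2.975 0.894
v 2.221 2.883 2.233
f 1 12 6
f 1 6 2
f 1 2 8
f 1 8 11
f 1 11 12
f 2 6 10
f 6 12 5
f 12 11 3
f 11 8 7
f 8 2 9
f 4 10 5
f 4 5 3
f 4 3 7
f 4 7 9
f 4 9 10
f 5 10 6
f 3 5 12
f 7 3 11
f 9 7 8
f 10 9 2
f 14 13 16
f 14 16 15
f 16 13 17
f 16 17 15
f 17 13 18
f 17 18 15
f 18 13 19
f 18 19 15
f 19 13 20
f 19 20 15
f 20 13 21
f 20 21 15
f 21 13 22
f 21 22 15
f 22 13 23
f 22 23 15
f 23 13 14
f 23 14 15
f 25 24 28
f 25 28 26
f 26 28 29
f 26 29 27
f 28 24 30
f 28 30 29
f 29 30 31
f 29 31 27
f 30 24 32
f 30 32 31
f 31 32 33
f 31 33 27
f 32 24 34
f 32 34 33
f 33 34 35
f 33 35 27
f 34 24 36
f 34 36 35
f 35 36 37
f 35 37 27
f 36 24 38
f 36 38 37
f 37 38 39
f 37 39 27
f 38 24 40
f 38 40 39
f 39 40 41
f 39 41 27
f 40 24 42
f 40 42 41
f 41 42 43
f 41 43 27
f 42 24 44
f 42 44 43
f 43 44 45
f 43 45 27
f 44 24 46
f 44 46 45
f 45 46 47
f 45 47 27
f 46 24 48
f 46 48 47
f 47 48 49
f 47 49 27
f 48 24 50
f 48 50 49
f 49 50 51
f 49 51 27
f 50 24 52
f 50 52 51
f 51 52 53
f 51 53 27
f 52 24 25
f 52 25 53
f 53 25 26
f 53 26 27



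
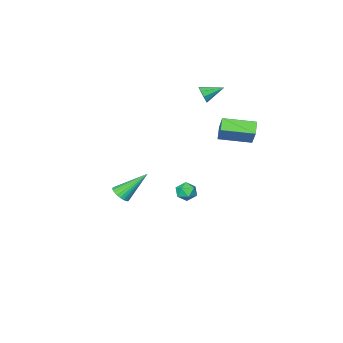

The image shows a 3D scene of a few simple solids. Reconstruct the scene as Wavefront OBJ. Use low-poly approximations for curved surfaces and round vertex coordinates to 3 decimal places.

v 4.516 -1.086 -0.22
v 4.906 -1.221 0.187
v 3.324 -0.414 1.14
v 4.967 -1.009 0.136
v 4.959 -0.809 0.031
v 4.884 -0.651 -0.113
v 4.753 -0.56 -0.273
v 4.586 -0.548 -0.425
v 4.408 -0.619 -0.546
v 4.247 -0.76 -0.617
v 4.126 -0.952 -0.628
v 4.065 -1.163 -0.577
v 4.073 -1.364 -0.472
v 4.148 -1.521 -0.328
v 4.279 -1.613 -0.168
v 4.446 -1.625 -0.016
v 4.624 -1.554 0.105
v 4.785 -1.412 0.177
v -2.309 -1.512 2.067
v -1.845 -0.727 3.245
v -3.669 -0.343 1.823
v -3.205 0.443 3.001
v -1.815 -1.043 1.559
v -1.351 -0.257 2.737
v -3.175 0.127 1.315
v -2.711 0.912 2.493
v -2.667 -3.298 3.652
v -2.376 -3.083 4.092
v -3.693 -2.762 4.068
v -2.368 -2.834 3.792
v -2.499 -2.802 3.427
v -2.71 -3.002 3.166
v -2.9 -3.34 3.133
v -2.981 -3.659 3.343
v -2.916 -3.809 3.697
v -2.734 -3.719 4.03
v -2.521 -3.433 4.186
v -1.564 -2.659 -2.841
v -0.981 -2.972 -2.815
v -1.819 -3.208 -3.725
v -1.236 -3.521 -3.699
v -1.699 -3.644 -3.242
v -1.541 -3.305 -2.695
v -1.259 -2.875 -3.845
v -1.101 -2.536 -3.298
v -0.792 -3.106 -3.436
v -1.064 -3.581 -3.063
v -1.736 -2.599 -3.477
v -2.008 -3.074 -3.104
f 2 1 4
f 2 4 3
f 4 1 5
f 4 5 3
f 5 1 6
f 5 6 3
f 6 1 7
f 6 7 3
f 7 1 8
f 7 8 3
f 8 1 9
f 8 9 3
f 9 1 10
f 9 10 3
f 10 1 11
f 10 11 3
f 11 1 12
f 11 12 3
f 12 1 13
f 12 13 3
f 13 1 14
f 13 14 3
f 14 1 15
f 14 15 3
f 15 1 16
f 15 16 3
f 16 1 17
f 16 17 3
f 17 1 18
f 17 18 3
f 18 1 2
f 18 2 3
f 20 22 19
f 23 20 19
f 19 22 21
f 21 23 19
f 20 26 22
f 24 20 23
f 24 26 20
f 22 26 21
f 25 23 21
f 21 26 25
f 25 24 23
f 26 24 25
f 28 27 30
f 28 30 29
f 30 27 31
f 30 31 29
f 31 27 32
f 31 32 29
f 32 27 33
f 32 33 29
f 33 27 34
f 33 34 29
f 34 27 35
f 34 35 29
f 35 27 36
f 35 36 29
f 36 27 37
f 36 37 29
f 37 27 28
f 37 28 29
f 38 49 43
f 38 43 39
f 38 39 45
f 38 45 48
f 38 48 49
f 39 43 47
f 43 49 42
f 49 48 40
f 48 45 44
f 45 39 46
f 41 47 42
f 41 42 40
f 41 40 44
f 41 44 46
f 41 46 47
f 42 47 43
f 40 42 49
f 44 40 48
f 46 44 45
f 47 46 39



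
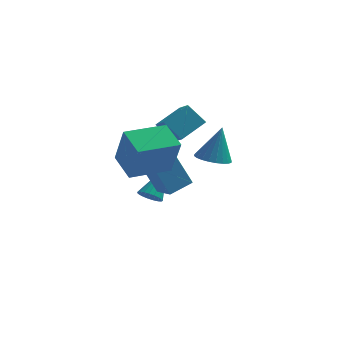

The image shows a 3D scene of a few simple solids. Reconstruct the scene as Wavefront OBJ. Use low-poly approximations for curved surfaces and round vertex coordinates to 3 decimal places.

v -2.677 -1.319 -0.981
v -3.44 -1.239 0.615
v -3.379 -0.332 -1.365
v -4.142 -0.253 0.23
v -1.778 -0.527 -0.59
v -2.541 -0.448 1.005
v -2.48 0.459 -0.975
v -3.243 0.539 0.621
v -3.432 2.277 1.757
v -2.437 3.252 2.459
v -3.925 3.242 1.114
v -2.931 4.217 1.816
v -2.569 2.083 0.804
v -1.575 3.058 1.506
v -3.063 3.048 0.161
v -2.068 4.023 0.863
v -4.289 -2.612 0.635
v -3.802 -3.268 2.559
v -5.082 -1.448 1.232
v -4.595 -2.103 3.156
v -2.585 -1.437 0.604
v -2.098 -2.092 2.528
v -3.378 -0.272 1.201
v -2.891 -0.928 3.125
v -4.048 2.098 -3.034
v -3.58 1.699 -2.858
v -3.432 3.422 -1.666
v -3.462 1.842 -3.049
v -3.445 2.029 -3.238
v -3.533 2.228 -3.391
v -3.71 2.405 -3.482
v -3.945 2.528 -3.496
v -4.198 2.578 -3.43
v -4.425 2.544 -3.295
v -4.587 2.433 -3.115
v -4.655 2.265 -2.921
v -4.619 2.067 -2.747
v -4.484 1.875 -2.622
v -4.273 1.722 -2.568
v -4.024 1.633 -2.594
v -3.778 1.625 -2.697
v -1.034 0.922 0.237
v -0.21 1.102 0.025
v -0.666 1.338 2.023
v -0.356 1.406 -0.015
v -0.606 1.636 -0.017
v -0.921 1.757 0.02
v -1.253 1.751 0.089
v -1.552 1.619 0.182
v -1.772 1.381 0.282
v -1.88 1.073 0.376
v -1.858 0.742 0.449
v -1.712 0.439 0.489
v -1.462 0.209 0.491
v -1.147 0.088 0.455
v -0.815 0.093 0.385
v -0.516 0.225 0.293
v -0.296 0.463 0.192
v -0.189 0.771 0.098
f 2 4 1
f 5 2 1
f 1 4 3
f 3 5 1
f 2 8 4
f 6 2 5
f 6 8 2
f 4 8 3
f 7 5 3
f 3 8 7
f 7 6 5
f 8 6 7
f 10 12 9
f 13 10 9
f 9 12 11
f 11 13 9
f 10 16 12
f 14 10 13
f 14 16 10
f 12 16 11
f 15 13 11
f 11 16 15
f 15 14 13
f 16 14 15
f 18 20 17
f 21 18 17
f 17 20 19
f 19 21 17
f 18 24 20
f 22 18 21
f 22 24 18
f 20 24 19
f 23 21 19
f 19 24 23
f 23 22 21
f 24 22 23
f 26 25 28
f 26 28 27
f 28 25 29
f 28 29 27
f 29 25 30
f 29 30 27
f 30 25 31
f 30 31 27
f 31 25 32
f 31 32 27
f 32 25 33
f 32 33 27
f 33 25 34
f 33 34 27
f 34 25 35
f 34 35 27
f 35 25 36
f 35 36 27
f 36 25 37
f 36 37 27
f 37 25 38
f 37 38 27
f 38 25 39
f 38 39 27
f 39 25 40
f 39 40 27
f 40 25 41
f 40 41 27
f 41 25 26
f 41 26 27
f 43 42 45
f 43 45 44
f 45 42 46
f 45 46 44
f 46 42 47
f 46 47 44
f 47 42 48
f 47 48 44
f 48 42 49
f 48 49 44
f 49 42 50
f 49 50 44
f 50 42 51
f 50 51 44
f 51 42 52
f 51 52 44
f 52 42 53
f 52 53 44
f 53 42 54
f 53 54 44
f 54 42 55
f 54 55 44
f 55 42 56
f 55 56 44
f 56 42 57
f 56 57 44
f 57 42 58
f 57 58 44
f 58 42 59
f 58 59 44
f 59 42 43
f 59 43 44



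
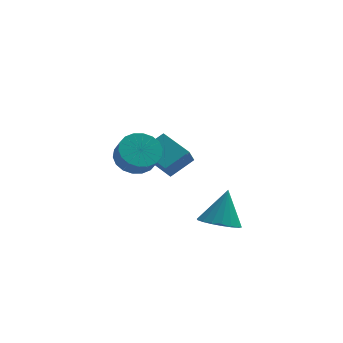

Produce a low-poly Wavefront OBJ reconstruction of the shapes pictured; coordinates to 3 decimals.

v 2.001 -1.979 -3.619
v 2.857 -2.664 -3.526
v 2.479 -1.141 -1.821
v 3.051 -2.279 -3.758
v 3.036 -1.834 -3.961
v 2.817 -1.418 -4.097
v 2.436 -1.113 -4.138
v 1.969 -0.98 -4.077
v 1.509 -1.044 -3.924
v 1.146 -1.294 -3.711
v 0.952 -1.68 -3.48
v 0.966 -2.125 -3.276
v 1.186 -2.541 -3.14
v 1.566 -2.846 -3.099
v 2.033 -2.979 -3.161
v 2.494 -2.914 -3.313
v -2.012 -3.201 1.812
v -1.126 -2.66 1.966
v -0.881 -3.298 2.802
v -1.768 -3.839 2.648
v -1.435 -2.431 2.231
v -1.19 -3.069 3.067
v -1.858 -2.354 2.413
v -1.614 -2.992 3.249
v -2.312 -2.445 2.477
v -2.067 -3.084 3.313
v -2.707 -2.686 2.408
v -2.462 -3.324 3.244
v -2.964 -3.029 2.222
v -2.719 -3.667 3.058
v -3.032 -3.406 1.954
v -2.788 -4.044 2.79
v -2.899 -3.742 1.658
v -2.654 -4.38 2.494
v -2.59 -3.971 1.393
v -2.345 -4.609 2.229
v -2.166 -4.048 1.211
v -1.922 -4.686 2.047
v -1.713 -3.956 1.147
v -1.468 -4.595 1.983
v -1.318 -3.716 1.216
v -1.073 -4.354 2.052
v -1.061 -3.373 1.402
v -0.816 -4.011 2.238
v -0.992 -2.996 1.67
v -0.748 -3.634 2.506
v -0.443 0.617 -1.295
v 0.757 1.298 -0.546
v -1.627 2.202 -0.841
v -0.427 2.883 -0.092
v -0.173 1.057 -2.128
v 1.027 1.738 -1.379
v -1.357 2.642 -1.674
v -0.157 3.323 -0.925
f 2 1 4
f 2 4 3
f 4 1 5
f 4 5 3
f 5 1 6
f 5 6 3
f 6 1 7
f 6 7 3
f 7 1 8
f 7 8 3
f 8 1 9
f 8 9 3
f 9 1 10
f 9 10 3
f 10 1 11
f 10 11 3
f 11 1 12
f 11 12 3
f 12 1 13
f 12 13 3
f 13 1 14
f 13 14 3
f 14 1 15
f 14 15 3
f 15 1 16
f 15 16 3
f 16 1 2
f 16 2 3
f 18 17 21
f 18 21 19
f 19 21 22
f 19 22 20
f 21 17 23
f 21 23 22
f 22 23 24
f 22 24 20
f 23 17 25
f 23 25 24
f 24 25 26
f 24 26 20
f 25 17 27
f 25 27 26
f 26 27 28
f 26 28 20
f 27 17 29
f 27 29 28
f 28 29 30
f 28 30 20
f 29 17 31
f 29 31 30
f 30 31 32
f 30 32 20
f 31 17 33
f 31 33 32
f 32 33 34
f 32 34 20
f 33 17 35
f 33 35 34
f 34 35 36
f 34 36 20
f 35 17 37
f 35 37 36
f 36 37 38
f 36 38 20
f 37 17 39
f 37 39 38
f 38 39 40
f 38 40 20
f 39 17 41
f 39 41 40
f 40 41 42
f 40 42 20
f 41 17 43
f 41 43 42
f 42 43 44
f 42 44 20
f 43 17 45
f 43 45 44
f 44 45 46
f 44 46 20
f 45 17 18
f 45 18 46
f 46 18 19
f 46 19 20
f 48 50 47
f 51 48 47
f 47 50 49
f 49 51 47
f 48 54 50
f 52 48 51
f 52 54 48
f 50 54 49
f 53 51 49
f 49 54 53
f 53 52 51
f 54 52 53



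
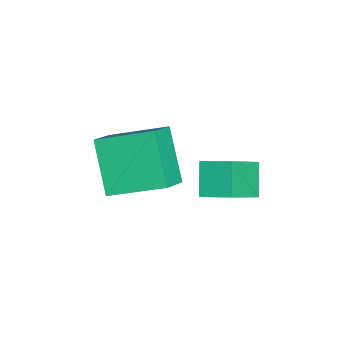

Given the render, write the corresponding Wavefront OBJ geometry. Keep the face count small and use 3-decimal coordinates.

v 0.755 -2.528 -1.581
v 0.832 -0.621 -0.781
v -0.163 -2.199 -2.28
v -0.087 -0.291 -1.48
v 2.067 -1.969 -3.04
v 2.143 -0.061 -2.24
v 1.148 -1.639 -3.739
v 1.225 0.268 -2.939
v 0.886 0.758 -2.134
v 1.153 1.76 -1.712
v -0.192 1.518 -3.254
v 0.075 2.52 -2.831
v 1.825 0.86 -2.969
v 2.092 1.862 -2.546
v 0.747 1.62 -4.088
v 1.014 2.622 -3.666
f 2 4 1
f 5 2 1
f 1 4 3
f 3 5 1
f 2 8 4
f 6 2 5
f 6 8 2
f 4 8 3
f 7 5 3
f 3 8 7
f 7 6 5
f 8 6 7
f 10 12 9
f 13 10 9
f 9 12 11
f 11 13 9
f 10 16 12
f 14 10 13
f 14 16 10
f 12 16 11
f 15 13 11
f 11 16 15
f 15 14 13
f 16 14 15



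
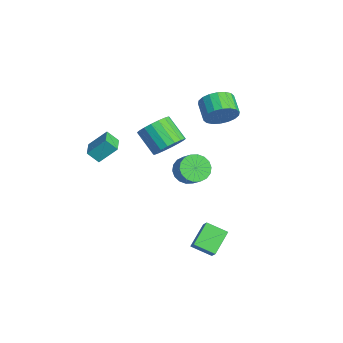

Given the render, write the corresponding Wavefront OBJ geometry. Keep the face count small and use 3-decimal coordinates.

v -3.242 2.274 -2.678
v -2.632 1.952 -3.287
v -1.748 2.084 -2.471
v -2.358 2.406 -1.862
v -2.627 2.355 -3.357
v -1.743 2.487 -2.542
v -2.744 2.742 -3.293
v -1.86 2.874 -2.478
v -2.959 3.037 -3.108
v -2.075 3.169 -2.292
v -3.231 3.18 -2.837
v -2.347 3.312 -2.021
v -3.504 3.144 -2.534
v -2.62 3.276 -1.719
v -3.726 2.936 -2.26
v -2.842 3.068 -1.445
v -3.852 2.596 -2.069
v -2.968 2.728 -1.253
v -3.857 2.193 -1.998
v -2.973 2.325 -1.183
v -3.74 1.806 -2.062
v -2.856 1.938 -1.247
v -3.525 1.511 -2.248
v -2.641 1.643 -1.432
v -3.253 1.368 -2.519
v -2.369 1.5 -1.703
v -2.98 1.404 -2.821
v -2.096 1.536 -2.006
v -2.758 1.612 -3.095
v -1.874 1.744 -2.28
v 3.887 1.204 -3.846
v 3.286 0.237 -3.305
v 2.995 2.198 -3.06
v 2.395 1.232 -2.519
v 4.425 1.208 -3.241
v 3.825 0.242 -2.7
v 3.534 2.203 -2.455
v 2.933 1.236 -1.914
v -1.057 3.391 3.134
v -0.653 3.745 3.966
v -1.78 3.823 4.478
v -2.183 3.469 3.646
v -0.734 4.11 3.733
v -1.86 4.188 4.245
v -0.879 4.333 3.381
v -2.005 4.411 3.894
v -1.058 4.369 2.981
v -2.185 4.447 3.493
v -1.238 4.211 2.61
v -2.364 4.29 3.123
v -1.382 3.891 2.344
v -2.508 3.97 2.856
v -1.461 3.472 2.234
v -2.587 3.551 2.746
v -1.46 3.037 2.302
v -2.587 3.115 2.814
v -1.38 2.672 2.535
v -2.506 2.75 3.047
v -1.235 2.449 2.886
v -2.361 2.527 3.399
v -1.055 2.413 3.287
v -2.182 2.491 3.799
v -0.876 2.57 3.657
v -2.002 2.649 4.17
v -0.732 2.89 3.924
v -1.858 2.969 4.436
v -0.653 3.309 4.034
v -1.779 3.388 4.546
v -4.358 -3.031 -0.055
v -4.15 -2.034 0.92
v -4.063 -2.461 -0.7
v -3.855 -1.464 0.275
v -3.265 -3.416 0.105
v -3.057 -2.419 1.08
v -2.97 -2.846 -0.54
v -2.762 -1.849 0.435
v 1.12 -0.185 3.135
v 1.726 -0.852 3.494
v 0.565 -1.362 4.503
v -0.04 -0.695 4.145
v 1.797 -0.511 3.749
v 0.637 -1.021 4.758
v 1.734 -0.105 3.882
v 0.574 -0.615 4.891
v 1.55 0.285 3.867
v 0.39 -0.225 4.876
v 1.281 0.582 3.707
v 0.12 0.072 4.717
v 0.979 0.727 3.434
v -0.181 0.217 4.444
v 0.706 0.691 3.102
v -0.454 0.181 4.111
v 0.515 0.482 2.777
v -0.646 -0.028 3.786
v 0.443 0.141 2.522
v -0.717 -0.369 3.531
v 0.506 -0.265 2.389
v -0.654 -0.775 3.398
v 0.69 -0.655 2.404
v -0.47 -1.165 3.413
v 0.96 -0.952 2.563
v -0.201 -1.462 3.573
v 1.261 -1.097 2.836
v 0.101 -1.607 3.846
v 1.534 -1.061 3.169
v 0.374 -1.571 4.178
f 2 1 5
f 2 5 3
f 3 5 6
f 3 6 4
f 5 1 7
f 5 7 6
f 6 7 8
f 6 8 4
f 7 1 9
f 7 9 8
f 8 9 10
f 8 10 4
f 9 1 11
f 9 11 10
f 10 11 12
f 10 12 4
f 11 1 13
f 11 13 12
f 12 13 14
f 12 14 4
f 13 1 15
f 13 15 14
f 14 15 16
f 14 16 4
f 15 1 17
f 15 17 16
f 16 17 18
f 16 18 4
f 17 1 19
f 17 19 18
f 18 19 20
f 18 20 4
f 19 1 21
f 19 21 20
f 20 21 22
f 20 22 4
f 21 1 23
f 21 23 22
f 22 23 24
f 22 24 4
f 23 1 25
f 23 25 24
f 24 25 26
f 24 26 4
f 25 1 27
f 25 27 26
f 26 27 28
f 26 28 4
f 27 1 29
f 27 29 28
f 28 29 30
f 28 30 4
f 29 1 2
f 29 2 30
f 30 2 3
f 30 3 4
f 32 34 31
f 35 32 31
f 31 34 33
f 33 35 31
f 32 38 34
f 36 32 35
f 36 38 32
f 34 38 33
f 37 35 33
f 33 38 37
f 37 36 35
f 38 36 37
f 40 39 43
f 40 43 41
f 41 43 44
f 41 44 42
f 43 39 45
f 43 45 44
f 44 45 46
f 44 46 42
f 45 39 47
f 45 47 46
f 46 47 48
f 46 48 42
f 47 39 49
f 47 49 48
f 48 49 50
f 48 50 42
f 49 39 51
f 49 51 50
f 50 51 52
f 50 52 42
f 51 39 53
f 51 53 52
f 52 53 54
f 52 54 42
f 53 39 55
f 53 55 54
f 54 55 56
f 54 56 42
f 55 39 57
f 55 57 56
f 56 57 58
f 56 58 42
f 57 39 59
f 57 59 58
f 58 59 60
f 58 60 42
f 59 39 61
f 59 61 60
f 60 61 62
f 60 62 42
f 61 39 63
f 61 63 62
f 62 63 64
f 62 64 42
f 63 39 65
f 63 65 64
f 64 65 66
f 64 66 42
f 65 39 67
f 65 67 66
f 66 67 68
f 66 68 42
f 67 39 40
f 67 40 68
f 68 40 41
f 68 41 42
f 70 72 69
f 73 70 69
f 69 72 71
f 71 73 69
f 70 76 72
f 74 70 73
f 74 76 70
f 72 76 71
f 75 73 71
f 71 76 75
f 75 74 73
f 76 74 75
f 78 77 81
f 78 81 79
f 79 81 82
f 79 82 80
f 81 77 83
f 81 83 82
f 82 83 84
f 82 84 80
f 83 77 85
f 83 85 84
f 84 85 86
f 84 86 80
f 85 77 87
f 85 87 86
f 86 87 88
f 86 88 80
f 87 77 89
f 87 89 88
f 88 89 90
f 88 90 80
f 89 77 91
f 89 91 90
f 90 91 92
f 90 92 80
f 91 77 93
f 91 93 92
f 92 93 94
f 92 94 80
f 93 77 95
f 93 95 94
f 94 95 96
f 94 96 80
f 95 77 97
f 95 97 96
f 96 97 98
f 96 98 80
f 97 77 99
f 97 99 98
f 98 99 100
f 98 100 80
f 99 77 101
f 99 101 100
f 100 101 102
f 100 102 80
f 101 77 103
f 101 103 102
f 102 103 104
f 102 104 80
f 103 77 105
f 103 105 104
f 104 105 106
f 104 106 80
f 105 77 78
f 105 78 106
f 106 78 79
f 106 79 80



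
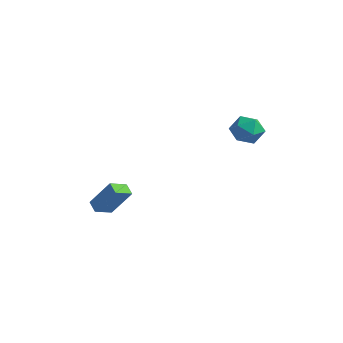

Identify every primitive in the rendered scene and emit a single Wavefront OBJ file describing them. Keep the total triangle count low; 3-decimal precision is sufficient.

v 3.58 2.923 4.05
v 4.449 2.453 3.632
v 2.631 1.527 3.648
v 3.5 1.057 3.23
v 3.431 1.211 4.289
v 4.017 2.074 4.538
v 3.063 1.906 2.742
v 3.649 2.769 2.991
v 4.129 1.824 2.824
v 4.357 1.395 3.78
v 2.723 2.585 3.5
v 2.951 2.156 4.456
v -3.981 -0.718 -4.588
v -4.314 -1.822 -4.081
v -4.674 -0.348 -4.239
v -5.008 -1.452 -3.732
v -2.832 -0.248 -2.808
v -3.166 -1.352 -2.301
v -3.526 0.122 -2.459
v -3.859 -0.982 -1.952
f 1 12 6
f 1 6 2
f 1 2 8
f 1 8 11
f 1 11 12
f 2 6 10
f 6 12 5
f 12 11 3
f 11 8 7
f 8 2 9
f 4 10 5
f 4 5 3
f 4 3 7
f 4 7 9
f 4 9 10
f 5 10 6
f 3 5 12
f 7 3 11
f 9 7 8
f 10 9 2
f 14 16 13
f 17 14 13
f 13 16 15
f 15 17 13
f 14 20 16
f 18 14 17
f 18 20 14
f 16 20 15
f 19 17 15
f 15 20 19
f 19 18 17
f 20 18 19



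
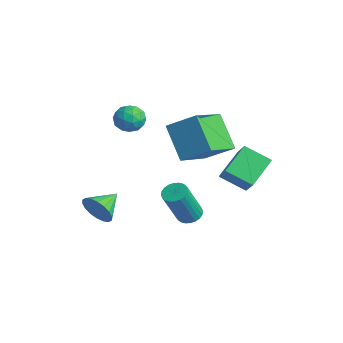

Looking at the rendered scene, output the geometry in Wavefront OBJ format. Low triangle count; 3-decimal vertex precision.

v -0.109 0.165 -2.192
v 0.184 0.632 -2.012
v 0.481 -0.238 -0.247
v 0.189 -0.705 -0.428
v -0.027 0.685 -1.95
v 0.27 -0.184 -0.185
v -0.251 0.66 -1.925
v 0.047 -0.21 -0.16
v -0.452 0.558 -1.941
v -0.155 -0.311 -0.176
v -0.602 0.397 -1.995
v -0.304 -0.472 -0.23
v -0.676 0.201 -2.079
v -0.379 -0.669 -0.314
v -0.664 -0.001 -2.18
v -0.367 -0.871 -0.416
v -0.568 -0.178 -2.284
v -0.27 -1.047 -0.519
v -0.401 -0.302 -2.373
v -0.104 -1.172 -0.608
v -0.19 -0.356 -2.435
v 0.107 -1.225 -0.67
v 0.033 -0.33 -2.46
v 0.331 -1.2 -0.695
v 0.235 -0.229 -2.444
v 0.532 -1.098 -0.679
v 0.384 -0.068 -2.39
v 0.682 -0.937 -0.625
v 0.459 0.129 -2.306
v 0.756 -0.741 -0.541
v 0.447 0.331 -2.204
v 0.744 -0.539 -0.44
v 0.35 0.507 -2.101
v 0.648 -0.362 -0.336
v -4.355 1.281 0.611
v -3.391 2.242 1.49
v -5.289 2.997 -0.239
v -4.325 3.957 0.64
v -3.015 1.283 -0.86
v -2.051 2.243 0.019
v -3.949 2.998 -1.71
v -2.985 3.959 -0.831
v 0.791 1.319 0.591
v 0.246 2.523 1.438
v -0.144 1.549 -0.34
v -0.69 2.754 0.506
v 1.63 2.146 -0.046
v 1.084 3.351 0.8
v 0.694 2.377 -0.978
v 0.149 3.581 -0.131
v -3.022 -2.695 -2.774
v -2.679 -2.33 -3.436
v -3.478 -1.525 -2.366
v -3.016 -2.42 -3.557
v -3.355 -2.563 -3.523
v -3.628 -2.733 -3.341
v -3.781 -2.895 -3.046
v -3.783 -3.018 -2.698
v -3.635 -3.076 -2.364
v -3.366 -3.059 -2.112
v -3.029 -2.97 -1.991
v -2.69 -2.827 -2.025
v -2.417 -2.657 -2.207
v -2.264 -2.495 -2.502
v -2.262 -2.372 -2.85
v -2.41 -2.314 -3.184
v -4.066 -0.725 2.013
v -3.648 -0.383 2.529
v -3.152 -1.477 1.771
v -2.734 -1.135 2.287
v -3.321 -1.546 2.495
v -3.886 -1.081 2.645
v -2.914 -0.779 1.655
v -3.479 -0.314 1.805
v -2.936 -0.416 2.308
v -3.188 -0.89 2.826
v -3.612 -0.97 1.474
v -3.864 -1.444 1.992
v -3.937 -0.488 2.292
v -2.863 -1.372 2.008
v -3.208 -1.613 2.13
v -2.962 -1.412 2.433
v -4.077 -0.899 2.361
v -3.832 -0.697 2.663
v -3.64 -1.381 2.644
v -2.968 -1.163 1.637
v -2.723 -0.961 1.939
v -3.838 -0.448 1.867
v -3.592 -0.247 2.17
v -3.16 -0.479 1.656
v -3.273 -0.307 2.465
v -2.736 -0.748 2.323
v -2.841 -0.539 1.952
v -3.173 -0.266 2.04
v -3.421 -0.585 2.77
v -2.884 -1.027 2.628
v -3.229 -1.268 2.75
v -3.561 -0.995 2.838
v -3.003 -0.605 2.64
v -3.916 -0.833 1.672
v -3.379 -1.275 1.53
v -3.239 -0.865 1.462
v -3.571 -0.592 1.55
v -4.064 -1.112 1.977
v -3.527 -1.553 1.835
v -3.627 -1.594 2.26
v -3.959 -1.321 2.348
v -3.797 -1.255 1.66
f 2 1 5
f 2 5 3
f 3 5 6
f 3 6 4
f 5 1 7
f 5 7 6
f 6 7 8
f 6 8 4
f 7 1 9
f 7 9 8
f 8 9 10
f 8 10 4
f 9 1 11
f 9 11 10
f 10 11 12
f 10 12 4
f 11 1 13
f 11 13 12
f 12 13 14
f 12 14 4
f 13 1 15
f 13 15 14
f 14 15 16
f 14 16 4
f 15 1 17
f 15 17 16
f 16 17 18
f 16 18 4
f 17 1 19
f 17 19 18
f 18 19 20
f 18 20 4
f 19 1 21
f 19 21 20
f 20 21 22
f 20 22 4
f 21 1 23
f 21 23 22
f 22 23 24
f 22 24 4
f 23 1 25
f 23 25 24
f 24 25 26
f 24 26 4
f 25 1 27
f 25 27 26
f 26 27 28
f 26 28 4
f 27 1 29
f 27 29 28
f 28 29 30
f 28 30 4
f 29 1 31
f 29 31 30
f 30 31 32
f 30 32 4
f 31 1 33
f 31 33 32
f 32 33 34
f 32 34 4
f 33 1 2
f 33 2 34
f 34 2 3
f 34 3 4
f 36 38 35
f 39 36 35
f 35 38 37
f 37 39 35
f 36 42 38
f 40 36 39
f 40 42 36
f 38 42 37
f 41 39 37
f 37 42 41
f 41 40 39
f 42 40 41
f 44 46 43
f 47 44 43
f 43 46 45
f 45 47 43
f 44 50 46
f 48 44 47
f 48 50 44
f 46 50 45
f 49 47 45
f 45 50 49
f 49 48 47
f 50 48 49
f 52 51 54
f 52 54 53
f 54 51 55
f 54 55 53
f 55 51 56
f 55 56 53
f 56 51 57
f 56 57 53
f 57 51 58
f 57 58 53
f 58 51 59
f 58 59 53
f 59 51 60
f 59 60 53
f 60 51 61
f 60 61 53
f 61 51 62
f 61 62 53
f 62 51 63
f 62 63 53
f 63 51 64
f 63 64 53
f 64 51 65
f 64 65 53
f 65 51 66
f 65 66 53
f 66 51 52
f 66 52 53
f 67 104 83
f 104 78 107
f 83 107 72
f 104 107 83
f 67 83 79
f 83 72 84
f 79 84 68
f 83 84 79
f 67 79 88
f 79 68 89
f 88 89 74
f 79 89 88
f 67 88 100
f 88 74 103
f 100 103 77
f 88 103 100
f 67 100 104
f 100 77 108
f 104 108 78
f 100 108 104
f 68 84 95
f 84 72 98
f 95 98 76
f 84 98 95
f 72 107 85
f 107 78 106
f 85 106 71
f 107 106 85
f 78 108 105
f 108 77 101
f 105 101 69
f 108 101 105
f 77 103 102
f 103 74 90
f 102 90 73
f 103 90 102
f 74 89 94
f 89 68 91
f 94 91 75
f 89 91 94
f 70 96 82
f 96 76 97
f 82 97 71
f 96 97 82
f 70 82 80
f 82 71 81
f 80 81 69
f 82 81 80
f 70 80 87
f 80 69 86
f 87 86 73
f 80 86 87
f 70 87 92
f 87 73 93
f 92 93 75
f 87 93 92
f 70 92 96
f 92 75 99
f 96 99 76
f 92 99 96
f 71 97 85
f 97 76 98
f 85 98 72
f 97 98 85
f 69 81 105
f 81 71 106
f 105 106 78
f 81 106 105
f 73 86 102
f 86 69 101
f 102 101 77
f 86 101 102
f 75 93 94
f 93 73 90
f 94 90 74
f 93 90 94
f 76 99 95
f 99 75 91
f 95 91 68
f 99 91 95



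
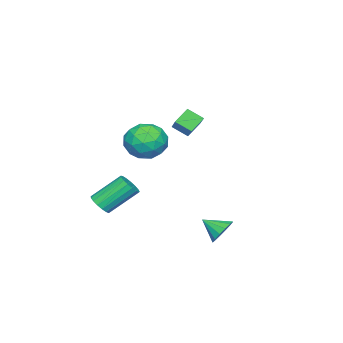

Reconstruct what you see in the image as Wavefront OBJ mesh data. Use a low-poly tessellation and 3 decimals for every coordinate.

v -3.156 -1.245 1.858
v -2.986 -2.061 2.392
v -3.863 -0.951 2.532
v -3.693 -1.767 3.066
v -1.847 -0.333 2.834
v -1.677 -1.149 3.368
v -2.554 -0.039 3.508
v -2.384 -0.855 4.042
v 1.011 2.882 -2.077
v 1.802 2.9 -2.195
v 1.129 1.858 -1.443
v 1.741 3.111 -1.843
v 1.485 3.26 -1.554
v 1.101 3.308 -1.405
v 0.694 3.242 -1.436
v 0.371 3.079 -1.639
v 0.22 2.864 -1.959
v 0.281 2.653 -2.31
v 0.537 2.504 -2.599
v 0.921 2.456 -2.748
v 1.328 2.523 -2.717
v 1.651 2.685 -2.515
v 0.338 -4.217 -2.148
v 0.866 -4.274 -1.708
v -0.089 -3.121 -0.412
v -0.618 -3.063 -0.852
v 0.942 -4.008 -1.888
v -0.013 -2.855 -0.592
v 0.879 -3.79 -2.128
v -0.076 -2.637 -0.832
v 0.693 -3.669 -2.373
v -0.262 -2.516 -1.077
v 0.425 -3.674 -2.566
v -0.53 -2.521 -1.27
v 0.137 -3.804 -2.663
v -0.818 -2.651 -1.367
v -0.105 -4.027 -2.642
v -1.06 -2.874 -1.347
v -0.246 -4.294 -2.508
v -1.201 -3.141 -1.213
v -0.253 -4.544 -2.292
v -1.208 -3.391 -0.996
v -0.125 -4.718 -2.042
v -1.08 -3.565 -0.747
v 0.109 -4.777 -1.817
v -0.846 -3.624 -0.521
v 0.396 -4.708 -1.667
v -0.559 -3.555 -0.372
v 0.669 -4.527 -1.628
v -0.286 -3.374 -0.332
v -3.087 -2.808 1.499
v -2.318 -1.909 1.306
v -1.602 -3.991 1.894
v -0.833 -3.092 1.701
v -1.554 -3.069 2.659
v -2.472 -2.338 2.414
v -1.448 -3.562 0.786
v -2.366 -2.831 0.541
v -1.306 -2.375 0.865
v -1.371 -2.07 2.022
v -2.549 -3.83 1.178
v -2.614 -3.525 2.335
v -2.833 -2.255 1.368
v -1.087 -3.645 1.832
v -1.511 -3.632 2.395
v -1.059 -3.103 2.282
v -2.923 -2.507 2.019
v -2.471 -1.978 1.906
v -2.022 -2.66 2.701
v -1.449 -3.922 1.294
v -0.997 -3.393 1.181
v -2.861 -2.797 0.918
v -2.409 -2.268 0.805
v -1.898 -3.24 0.499
v -1.786 -2 0.995
v -0.913 -2.695 1.227
v -1.275 -2.972 0.689
v -1.814 -2.542 0.546
v -1.825 -1.821 1.675
v -0.952 -2.516 1.908
v -1.375 -2.503 2.47
v -1.915 -2.073 2.327
v -1.229 -2.094 1.416
v -2.968 -3.384 1.292
v -2.095 -4.079 1.525
v -2.005 -3.827 0.873
v -2.545 -3.397 0.73
v -3.007 -3.205 1.973
v -2.134 -3.9 2.205
v -2.106 -3.358 2.654
v -2.645 -2.928 2.511
v -2.691 -3.806 1.784
f 2 4 1
f 5 2 1
f 1 4 3
f 3 5 1
f 2 8 4
f 6 2 5
f 6 8 2
f 4 8 3
f 7 5 3
f 3 8 7
f 7 6 5
f 8 6 7
f 10 9 12
f 10 12 11
f 12 9 13
f 12 13 11
f 13 9 14
f 13 14 11
f 14 9 15
f 14 15 11
f 15 9 16
f 15 16 11
f 16 9 17
f 16 17 11
f 17 9 18
f 17 18 11
f 18 9 19
f 18 19 11
f 19 9 20
f 19 20 11
f 20 9 21
f 20 21 11
f 21 9 22
f 21 22 11
f 22 9 10
f 22 10 11
f 24 23 27
f 24 27 25
f 25 27 28
f 25 28 26
f 27 23 29
f 27 29 28
f 28 29 30
f 28 30 26
f 29 23 31
f 29 31 30
f 30 31 32
f 30 32 26
f 31 23 33
f 31 33 32
f 32 33 34
f 32 34 26
f 33 23 35
f 33 35 34
f 34 35 36
f 34 36 26
f 35 23 37
f 35 37 36
f 36 37 38
f 36 38 26
f 37 23 39
f 37 39 38
f 38 39 40
f 38 40 26
f 39 23 41
f 39 41 40
f 40 41 42
f 40 42 26
f 41 23 43
f 41 43 42
f 42 43 44
f 42 44 26
f 43 23 45
f 43 45 44
f 44 45 46
f 44 46 26
f 45 23 47
f 45 47 46
f 46 47 48
f 46 48 26
f 47 23 49
f 47 49 48
f 48 49 50
f 48 50 26
f 49 23 24
f 49 24 50
f 50 24 25
f 50 25 26
f 51 88 67
f 88 62 91
f 67 91 56
f 88 91 67
f 51 67 63
f 67 56 68
f 63 68 52
f 67 68 63
f 51 63 72
f 63 52 73
f 72 73 58
f 63 73 72
f 51 72 84
f 72 58 87
f 84 87 61
f 72 87 84
f 51 84 88
f 84 61 92
f 88 92 62
f 84 92 88
f 52 68 79
f 68 56 82
f 79 82 60
f 68 82 79
f 56 91 69
f 91 62 90
f 69 90 55
f 91 90 69
f 62 92 89
f 92 61 85
f 89 85 53
f 92 85 89
f 61 87 86
f 87 58 74
f 86 74 57
f 87 74 86
f 58 73 78
f 73 52 75
f 78 75 59
f 73 75 78
f 54 80 66
f 80 60 81
f 66 81 55
f 80 81 66
f 54 66 64
f 66 55 65
f 64 65 53
f 66 65 64
f 54 64 71
f 64 53 70
f 71 70 57
f 64 70 71
f 54 71 76
f 71 57 77
f 76 77 59
f 71 77 76
f 54 76 80
f 76 59 83
f 80 83 60
f 76 83 80
f 55 81 69
f 81 60 82
f 69 82 56
f 81 82 69
f 53 65 89
f 65 55 90
f 89 90 62
f 65 90 89
f 57 70 86
f 70 53 85
f 86 85 61
f 70 85 86
f 59 77 78
f 77 57 74
f 78 74 58
f 77 74 78
f 60 83 79
f 83 59 75
f 79 75 52
f 83 75 79



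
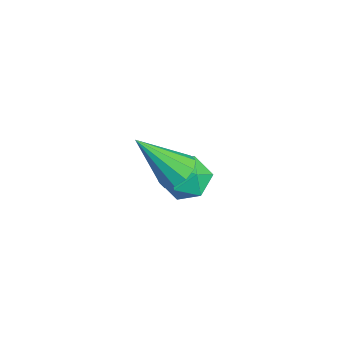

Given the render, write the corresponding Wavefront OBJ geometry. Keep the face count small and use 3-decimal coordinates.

v 1.755 -0.379 -2.505
v 2.305 -0.925 -2.831
v 0.835 -1.375 -2.389
v 1.385 -1.921 -2.715
v 1.516 -1.598 -1.95
v 2.085 -0.983 -2.021
v 1.055 -1.317 -3.199
v 1.624 -0.702 -3.27
v 1.873 -1.505 -3.26
v 2.157 -1.679 -2.488
v 0.983 -0.621 -2.732
v 1.267 -0.795 -1.96
v 3.822 -2.085 0.042
v 4.216 -1.749 0.418
v 3.438 -3.155 1.398
v 3.855 -1.588 0.443
v 3.482 -1.617 0.315
v 3.239 -1.824 0.082
v 3.219 -2.132 -0.166
v 3.429 -2.421 -0.335
v 3.789 -2.582 -0.36
v 4.162 -2.554 -0.231
v 4.405 -2.346 0.001
v 4.426 -2.039 0.249
f 1 12 6
f 1 6 2
f 1 2 8
f 1 8 11
f 1 11 12
f 2 6 10
f 6 12 5
f 12 11 3
f 11 8 7
f 8 2 9
f 4 10 5
f 4 5 3
f 4 3 7
f 4 7 9
f 4 9 10
f 5 10 6
f 3 5 12
f 7 3 11
f 9 7 8
f 10 9 2
f 14 13 16
f 14 16 15
f 16 13 17
f 16 17 15
f 17 13 18
f 17 18 15
f 18 13 19
f 18 19 15
f 19 13 20
f 19 20 15
f 20 13 21
f 20 21 15
f 21 13 22
f 21 22 15
f 22 13 23
f 22 23 15
f 23 13 24
f 23 24 15
f 24 13 14
f 24 14 15



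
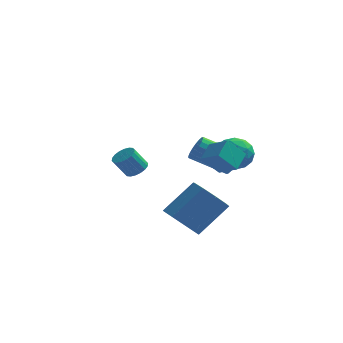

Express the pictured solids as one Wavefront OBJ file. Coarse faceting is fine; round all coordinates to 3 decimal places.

v -1.332 1.496 0.717
v -0.959 1.869 1.044
v -1.516 1.597 1.989
v -1.888 1.224 1.663
v -1.166 2.037 0.971
v -1.722 1.765 1.916
v -1.405 2.098 0.848
v -1.961 1.826 1.793
v -1.63 2.04 0.699
v -2.186 1.767 1.644
v -1.795 1.874 0.553
v -2.352 1.601 1.498
v -1.869 1.633 0.44
v -2.426 1.361 1.385
v -1.837 1.365 0.382
v -2.393 1.093 1.327
v -1.704 1.123 0.391
v -2.261 0.851 1.336
v -1.498 0.955 0.464
v -2.054 0.683 1.409
v -1.259 0.894 0.587
v -1.815 0.622 1.532
v -1.034 0.953 0.736
v -1.59 0.68 1.681
v -0.868 1.119 0.882
v -1.425 0.846 1.827
v -0.794 1.359 0.995
v -1.351 1.087 1.94
v -0.827 1.627 1.053
v -1.383 1.355 1.998
v 3.52 -1.342 2.719
v 3.799 -1.094 3.263
v 2.159 -1.27 4.185
v 1.88 -1.518 3.641
v 3.697 -0.854 3.127
v 2.057 -1.031 4.049
v 3.56 -0.712 2.91
v 1.92 -0.888 3.833
v 3.415 -0.693 2.655
v 1.775 -0.87 3.578
v 3.29 -0.804 2.413
v 1.65 -0.98 3.336
v 3.211 -1.021 2.232
v 1.571 -1.197 3.154
v 3.194 -1.301 2.146
v 1.554 -1.478 3.069
v 3.241 -1.59 2.175
v 1.601 -1.766 3.097
v 3.343 -1.829 2.311
v 1.703 -2.006 3.233
v 3.48 -1.972 2.527
v 1.84 -2.148 3.45
v 3.625 -1.99 2.782
v 1.985 -2.167 3.705
v 3.75 -1.88 3.024
v 2.11 -2.056 3.947
v 3.829 -1.663 3.206
v 2.189 -1.839 4.128
v 3.846 -1.382 3.291
v 2.206 -1.559 4.214
v 2.824 2.779 1.995
v 3.688 2.568 1.613
v 2.492 1.252 2.087
v 3.356 1.041 1.705
v 3.298 1.414 2.596
v 3.503 2.358 2.539
v 2.677 1.462 1.161
v 2.882 2.406 1.104
v 3.597 1.755 1.098
v 3.981 1.725 1.985
v 2.199 2.095 1.715
v 2.583 2.065 2.602
v 3.285 2.808 1.796
v 2.895 1.012 1.904
v 2.861 1.232 2.428
v 3.369 1.108 2.204
v 3.176 2.684 2.34
v 3.684 2.56 2.116
v 3.455 1.882 2.694
v 2.496 1.26 1.584
v 3.004 1.136 1.36
v 2.811 2.712 1.496
v 3.319 2.588 1.272
v 2.725 1.938 1.006
v 3.739 2.206 1.269
v 3.544 1.308 1.323
v 3.145 1.556 1.003
v 3.265 2.11 0.969
v 3.965 2.188 1.79
v 3.77 1.291 1.845
v 3.736 1.51 2.368
v 3.857 2.064 2.335
v 3.912 1.71 1.488
v 2.41 2.529 1.855
v 2.215 1.632 1.91
v 2.323 1.756 1.365
v 2.444 2.31 1.332
v 2.636 2.512 2.377
v 2.441 1.614 2.431
v 2.915 1.71 2.731
v 3.035 2.264 2.697
v 2.268 2.11 2.212
v 1.58 -3.625 0.067
v 2.056 -3.114 -0.677
v 3.216 -2.204 0.69
v 2.74 -2.715 1.433
v 1.505 -2.75 -0.452
v 2.665 -1.84 0.915
v 0.989 -2.795 0.016
v 2.149 -1.885 1.382
v 0.75 -3.229 0.507
v 1.91 -2.319 1.874
v 0.899 -3.848 0.793
v 2.059 -2.938 2.159
v 1.367 -4.362 0.738
v 2.527 -3.453 2.105
v 1.935 -4.532 0.37
v 3.094 -3.622 1.736
v 2.336 -4.277 -0.141
v 3.496 -3.368 1.226
v 2.384 -3.717 -0.554
v 3.544 -2.807 0.813
v 3.232 -3.927 4.324
v 3.481 -3.061 4.843
v 2.388 -3.378 3.811
v 2.637 -2.511 4.329
v 3.983 -3.609 3.431
v 4.232 -2.742 3.949
v 3.139 -3.059 2.917
v 3.388 -2.193 3.436
f 2 1 5
f 2 5 3
f 3 5 6
f 3 6 4
f 5 1 7
f 5 7 6
f 6 7 8
f 6 8 4
f 7 1 9
f 7 9 8
f 8 9 10
f 8 10 4
f 9 1 11
f 9 11 10
f 10 11 12
f 10 12 4
f 11 1 13
f 11 13 12
f 12 13 14
f 12 14 4
f 13 1 15
f 13 15 14
f 14 15 16
f 14 16 4
f 15 1 17
f 15 17 16
f 16 17 18
f 16 18 4
f 17 1 19
f 17 19 18
f 18 19 20
f 18 20 4
f 19 1 21
f 19 21 20
f 20 21 22
f 20 22 4
f 21 1 23
f 21 23 22
f 22 23 24
f 22 24 4
f 23 1 25
f 23 25 24
f 24 25 26
f 24 26 4
f 25 1 27
f 25 27 26
f 26 27 28
f 26 28 4
f 27 1 29
f 27 29 28
f 28 29 30
f 28 30 4
f 29 1 2
f 29 2 30
f 30 2 3
f 30 3 4
f 32 31 35
f 32 35 33
f 33 35 36
f 33 36 34
f 35 31 37
f 35 37 36
f 36 37 38
f 36 38 34
f 37 31 39
f 37 39 38
f 38 39 40
f 38 40 34
f 39 31 41
f 39 41 40
f 40 41 42
f 40 42 34
f 41 31 43
f 41 43 42
f 42 43 44
f 42 44 34
f 43 31 45
f 43 45 44
f 44 45 46
f 44 46 34
f 45 31 47
f 45 47 46
f 46 47 48
f 46 48 34
f 47 31 49
f 47 49 48
f 48 49 50
f 48 50 34
f 49 31 51
f 49 51 50
f 50 51 52
f 50 52 34
f 51 31 53
f 51 53 52
f 52 53 54
f 52 54 34
f 53 31 55
f 53 55 54
f 54 55 56
f 54 56 34
f 55 31 57
f 55 57 56
f 56 57 58
f 56 58 34
f 57 31 59
f 57 59 58
f 58 59 60
f 58 60 34
f 59 31 32
f 59 32 60
f 60 32 33
f 60 33 34
f 61 98 77
f 98 72 101
f 77 101 66
f 98 101 77
f 61 77 73
f 77 66 78
f 73 78 62
f 77 78 73
f 61 73 82
f 73 62 83
f 82 83 68
f 73 83 82
f 61 82 94
f 82 68 97
f 94 97 71
f 82 97 94
f 61 94 98
f 94 71 102
f 98 102 72
f 94 102 98
f 62 78 89
f 78 66 92
f 89 92 70
f 78 92 89
f 66 101 79
f 101 72 100
f 79 100 65
f 101 100 79
f 72 102 99
f 102 71 95
f 99 95 63
f 102 95 99
f 71 97 96
f 97 68 84
f 96 84 67
f 97 84 96
f 68 83 88
f 83 62 85
f 88 85 69
f 83 85 88
f 64 90 76
f 90 70 91
f 76 91 65
f 90 91 76
f 64 76 74
f 76 65 75
f 74 75 63
f 76 75 74
f 64 74 81
f 74 63 80
f 81 80 67
f 74 80 81
f 64 81 86
f 81 67 87
f 86 87 69
f 81 87 86
f 64 86 90
f 86 69 93
f 90 93 70
f 86 93 90
f 65 91 79
f 91 70 92
f 79 92 66
f 91 92 79
f 63 75 99
f 75 65 100
f 99 100 72
f 75 100 99
f 67 80 96
f 80 63 95
f 96 95 71
f 80 95 96
f 69 87 88
f 87 67 84
f 88 84 68
f 87 84 88
f 70 93 89
f 93 69 85
f 89 85 62
f 93 85 89
f 104 103 107
f 104 107 105
f 105 107 108
f 105 108 106
f 107 103 109
f 107 109 108
f 108 109 110
f 108 110 106
f 109 103 111
f 109 111 110
f 110 111 112
f 110 112 106
f 111 103 113
f 111 113 112
f 112 113 114
f 112 114 106
f 113 103 115
f 113 115 114
f 114 115 116
f 114 116 106
f 115 103 117
f 115 117 116
f 116 117 118
f 116 118 106
f 117 103 119
f 117 119 118
f 118 119 120
f 118 120 106
f 119 103 121
f 119 121 120
f 120 121 122
f 120 122 106
f 121 103 104
f 121 104 122
f 122 104 105
f 122 105 106
f 124 126 123
f 127 124 123
f 123 126 125
f 125 127 123
f 124 130 126
f 128 124 127
f 128 130 124
f 126 130 125
f 129 127 125
f 125 130 129
f 129 128 127
f 130 128 129

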